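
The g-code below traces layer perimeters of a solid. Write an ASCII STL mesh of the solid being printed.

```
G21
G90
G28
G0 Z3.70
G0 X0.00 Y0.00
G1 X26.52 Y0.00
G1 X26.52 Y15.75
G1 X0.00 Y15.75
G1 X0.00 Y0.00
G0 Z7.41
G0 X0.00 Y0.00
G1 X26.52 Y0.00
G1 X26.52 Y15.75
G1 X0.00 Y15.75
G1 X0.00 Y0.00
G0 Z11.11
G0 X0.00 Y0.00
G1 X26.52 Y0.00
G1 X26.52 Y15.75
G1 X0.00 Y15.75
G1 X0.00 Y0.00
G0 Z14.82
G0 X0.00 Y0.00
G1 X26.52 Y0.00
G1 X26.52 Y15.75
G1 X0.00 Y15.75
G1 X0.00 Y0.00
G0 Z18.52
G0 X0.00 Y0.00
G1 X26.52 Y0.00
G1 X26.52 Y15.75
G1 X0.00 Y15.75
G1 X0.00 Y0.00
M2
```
solid part
  facet normal 0.0000 0.0000 -1.0000
    outer loop
      vertex 26.52 15.75 0.00
      vertex 26.52 0.00 0.00
      vertex 0.00 0.00 0.00
    endloop
  endfacet
  facet normal 0.0000 0.0000 -1.0000
    outer loop
      vertex 0.00 15.75 0.00
      vertex 26.52 15.75 0.00
      vertex 0.00 0.00 0.00
    endloop
  endfacet
  facet normal 0.0000 0.0000 1.0000
    outer loop
      vertex 0.00 0.00 18.52
      vertex 26.52 0.00 18.52
      vertex 26.52 15.75 18.52
    endloop
  endfacet
  facet normal 0.0000 0.0000 1.0000
    outer loop
      vertex 0.00 0.00 18.52
      vertex 26.52 15.75 18.52
      vertex 0.00 15.75 18.52
    endloop
  endfacet
  facet normal 0.0000 -1.0000 0.0000
    outer loop
      vertex 0.00 0.00 0.00
      vertex 26.52 0.00 0.00
      vertex 26.52 0.00 18.52
    endloop
  endfacet
  facet normal 0.0000 -1.0000 0.0000
    outer loop
      vertex 0.00 0.00 0.00
      vertex 26.52 0.00 18.52
      vertex 0.00 0.00 18.52
    endloop
  endfacet
  facet normal 0.0000 1.0000 0.0000
    outer loop
      vertex 26.52 15.75 18.52
      vertex 26.52 15.75 0.00
      vertex 0.00 15.75 0.00
    endloop
  endfacet
  facet normal 0.0000 1.0000 0.0000
    outer loop
      vertex 0.00 15.75 18.52
      vertex 26.52 15.75 18.52
      vertex 0.00 15.75 0.00
    endloop
  endfacet
  facet normal -1.0000 0.0000 0.0000
    outer loop
      vertex 0.00 15.75 18.52
      vertex 0.00 15.75 0.00
      vertex 0.00 0.00 0.00
    endloop
  endfacet
  facet normal -1.0000 0.0000 0.0000
    outer loop
      vertex 0.00 0.00 18.52
      vertex 0.00 15.75 18.52
      vertex 0.00 0.00 0.00
    endloop
  endfacet
  facet normal 1.0000 0.0000 0.0000
    outer loop
      vertex 26.52 0.00 0.00
      vertex 26.52 15.75 0.00
      vertex 26.52 15.75 18.52
    endloop
  endfacet
  facet normal 1.0000 0.0000 0.0000
    outer loop
      vertex 26.52 0.00 0.00
      vertex 26.52 15.75 18.52
      vertex 26.52 0.00 18.52
    endloop
  endfacet
endsolid part

The G0 Z moves step by Δz≈3.70 mm. Every layer's G1 loop is the same polygon, so the solid is a straight extrusion of it from z=0 to z≈18.5. Closing with flat bottom and top caps and triangulating gives 12 facets — a rectangular box, roughly 26.5 × 15.8 mm footprint and 18.5 mm tall.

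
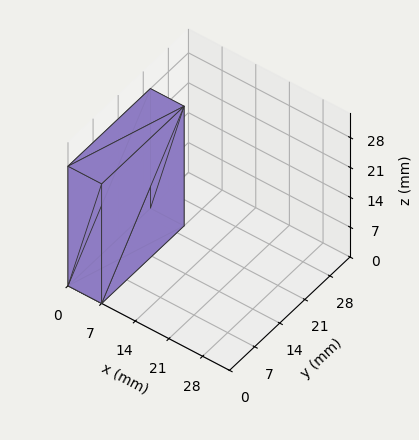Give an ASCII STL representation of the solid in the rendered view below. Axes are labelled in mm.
Reading the render: the shape is a rectangular box, roughly 7 × 23 mm footprint and 28 mm tall (dimensions read to the nearest mm from the axis ticks). For the STL, each face is triangulated and given an outward normal.

solid part
  facet normal 0.0000 0.0000 -1.0000
    outer loop
      vertex 7.00 23.00 0.00
      vertex 7.00 0.00 0.00
      vertex 0.00 0.00 0.00
    endloop
  endfacet
  facet normal 0.0000 0.0000 -1.0000
    outer loop
      vertex 0.00 23.00 0.00
      vertex 7.00 23.00 0.00
      vertex 0.00 0.00 0.00
    endloop
  endfacet
  facet normal 0.0000 0.0000 1.0000
    outer loop
      vertex 0.00 0.00 28.00
      vertex 7.00 0.00 28.00
      vertex 7.00 23.00 28.00
    endloop
  endfacet
  facet normal 0.0000 0.0000 1.0000
    outer loop
      vertex 0.00 0.00 28.00
      vertex 7.00 23.00 28.00
      vertex 0.00 23.00 28.00
    endloop
  endfacet
  facet normal 0.0000 -1.0000 0.0000
    outer loop
      vertex 0.00 0.00 0.00
      vertex 7.00 0.00 0.00
      vertex 7.00 0.00 28.00
    endloop
  endfacet
  facet normal 0.0000 -1.0000 0.0000
    outer loop
      vertex 0.00 0.00 0.00
      vertex 7.00 0.00 28.00
      vertex 0.00 0.00 28.00
    endloop
  endfacet
  facet normal 0.0000 1.0000 0.0000
    outer loop
      vertex 7.00 23.00 28.00
      vertex 7.00 23.00 0.00
      vertex 0.00 23.00 0.00
    endloop
  endfacet
  facet normal 0.0000 1.0000 0.0000
    outer loop
      vertex 0.00 23.00 28.00
      vertex 7.00 23.00 28.00
      vertex 0.00 23.00 0.00
    endloop
  endfacet
  facet normal -1.0000 0.0000 0.0000
    outer loop
      vertex 0.00 23.00 28.00
      vertex 0.00 23.00 0.00
      vertex 0.00 0.00 0.00
    endloop
  endfacet
  facet normal -1.0000 0.0000 0.0000
    outer loop
      vertex 0.00 0.00 28.00
      vertex 0.00 23.00 28.00
      vertex 0.00 0.00 0.00
    endloop
  endfacet
  facet normal 1.0000 0.0000 0.0000
    outer loop
      vertex 7.00 0.00 0.00
      vertex 7.00 23.00 0.00
      vertex 7.00 23.00 28.00
    endloop
  endfacet
  facet normal 1.0000 0.0000 0.0000
    outer loop
      vertex 7.00 0.00 0.00
      vertex 7.00 23.00 28.00
      vertex 7.00 0.00 28.00
    endloop
  endfacet
endsolid part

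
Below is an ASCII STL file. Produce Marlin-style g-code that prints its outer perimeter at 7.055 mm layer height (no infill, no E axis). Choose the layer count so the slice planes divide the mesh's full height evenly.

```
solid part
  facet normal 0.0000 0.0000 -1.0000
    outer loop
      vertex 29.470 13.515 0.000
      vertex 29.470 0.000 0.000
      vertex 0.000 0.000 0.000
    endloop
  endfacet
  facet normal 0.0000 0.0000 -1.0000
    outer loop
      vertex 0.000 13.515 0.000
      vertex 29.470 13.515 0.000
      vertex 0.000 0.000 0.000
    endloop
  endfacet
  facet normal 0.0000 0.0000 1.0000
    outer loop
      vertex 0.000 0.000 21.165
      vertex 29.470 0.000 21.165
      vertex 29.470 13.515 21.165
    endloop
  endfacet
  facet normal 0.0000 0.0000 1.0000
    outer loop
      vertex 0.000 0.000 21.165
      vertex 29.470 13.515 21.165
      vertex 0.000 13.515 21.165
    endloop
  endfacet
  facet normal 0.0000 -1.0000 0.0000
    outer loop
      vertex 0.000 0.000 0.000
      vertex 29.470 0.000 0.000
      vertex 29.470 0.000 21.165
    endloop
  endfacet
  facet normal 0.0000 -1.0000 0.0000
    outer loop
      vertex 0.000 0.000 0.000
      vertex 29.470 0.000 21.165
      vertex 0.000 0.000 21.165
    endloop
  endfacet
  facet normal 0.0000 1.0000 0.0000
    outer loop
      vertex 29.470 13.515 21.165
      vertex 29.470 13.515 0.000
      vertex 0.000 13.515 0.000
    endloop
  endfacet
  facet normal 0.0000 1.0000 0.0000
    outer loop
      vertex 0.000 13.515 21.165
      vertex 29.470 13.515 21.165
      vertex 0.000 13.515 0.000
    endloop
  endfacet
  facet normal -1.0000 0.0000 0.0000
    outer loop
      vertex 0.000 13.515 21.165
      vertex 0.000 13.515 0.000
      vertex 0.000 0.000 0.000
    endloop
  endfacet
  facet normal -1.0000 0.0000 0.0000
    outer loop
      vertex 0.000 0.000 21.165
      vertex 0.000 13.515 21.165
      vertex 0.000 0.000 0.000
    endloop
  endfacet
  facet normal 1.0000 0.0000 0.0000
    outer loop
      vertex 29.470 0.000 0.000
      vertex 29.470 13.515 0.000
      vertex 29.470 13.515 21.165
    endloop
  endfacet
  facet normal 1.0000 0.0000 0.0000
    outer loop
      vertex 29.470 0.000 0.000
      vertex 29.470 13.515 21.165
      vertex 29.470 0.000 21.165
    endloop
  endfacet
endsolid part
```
; perimeter-only toolpath
G21 ; units = mm
G90 ; absolute positioning
G28 ; home
; layer 1
G0 Z7.055
G0 X0.000 Y0.000
G1 X29.470 Y0.000
G1 X29.470 Y13.515
G1 X0.000 Y13.515
G1 X0.000 Y0.000
; layer 2
G0 Z14.110
G0 X0.000 Y0.000
G1 X29.470 Y0.000
G1 X29.470 Y13.515
G1 X0.000 Y13.515
G1 X0.000 Y0.000
; layer 3
G0 Z21.165
G0 X0.000 Y0.000
G1 X29.470 Y0.000
G1 X29.470 Y13.515
G1 X0.000 Y13.515
G1 X0.000 Y0.000
M2 ; end

The solid is a rectangular box, roughly 29.5 × 13.5 mm footprint and 21.2 mm tall. Slicing at Δz = 7.055 mm — 3 equal slices spanning the solid's height, so layer i sits at z = i·h/3 — gives 3 non-empty perimeters. Each is a 4-segment closed polygon; G0 lifts to the layer z and rapids to the start vertex, then G1 traces the edges.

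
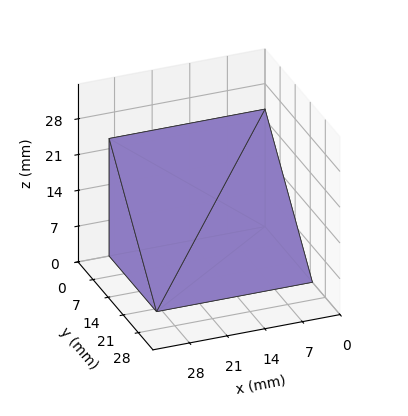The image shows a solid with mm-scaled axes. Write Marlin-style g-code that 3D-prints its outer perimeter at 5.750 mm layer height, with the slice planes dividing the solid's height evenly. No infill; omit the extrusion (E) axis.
Reading the render: the shape is a wedge (ramp): 29 × 22 mm base, rising to 23 mm along the y=0 edge and sloping linearly to z=0 at y=22 (dimensions read to the nearest mm from the axis ticks). For the g-code, the solid's height is divided into equal slices at the stated Δz and each level perimeter traced with G1 moves after a G0 lift.

; perimeter-only toolpath
G21 ; units = mm
G90 ; absolute positioning
G28 ; home
; layer 1
G0 Z5.750
G0 X0.000 Y0.000
G1 X29.000 Y0.000
G1 X29.000 Y16.500
G1 X0.000 Y16.500
G1 X0.000 Y0.000
; layer 2
G0 Z11.500
G0 X0.000 Y0.000
G1 X29.000 Y0.000
G1 X29.000 Y11.000
G1 X0.000 Y11.000
G1 X0.000 Y0.000
; layer 3
G0 Z17.250
G0 X0.000 Y0.000
G1 X29.000 Y0.000
G1 X29.000 Y5.500
G1 X0.000 Y5.500
G1 X0.000 Y0.000
M2 ; end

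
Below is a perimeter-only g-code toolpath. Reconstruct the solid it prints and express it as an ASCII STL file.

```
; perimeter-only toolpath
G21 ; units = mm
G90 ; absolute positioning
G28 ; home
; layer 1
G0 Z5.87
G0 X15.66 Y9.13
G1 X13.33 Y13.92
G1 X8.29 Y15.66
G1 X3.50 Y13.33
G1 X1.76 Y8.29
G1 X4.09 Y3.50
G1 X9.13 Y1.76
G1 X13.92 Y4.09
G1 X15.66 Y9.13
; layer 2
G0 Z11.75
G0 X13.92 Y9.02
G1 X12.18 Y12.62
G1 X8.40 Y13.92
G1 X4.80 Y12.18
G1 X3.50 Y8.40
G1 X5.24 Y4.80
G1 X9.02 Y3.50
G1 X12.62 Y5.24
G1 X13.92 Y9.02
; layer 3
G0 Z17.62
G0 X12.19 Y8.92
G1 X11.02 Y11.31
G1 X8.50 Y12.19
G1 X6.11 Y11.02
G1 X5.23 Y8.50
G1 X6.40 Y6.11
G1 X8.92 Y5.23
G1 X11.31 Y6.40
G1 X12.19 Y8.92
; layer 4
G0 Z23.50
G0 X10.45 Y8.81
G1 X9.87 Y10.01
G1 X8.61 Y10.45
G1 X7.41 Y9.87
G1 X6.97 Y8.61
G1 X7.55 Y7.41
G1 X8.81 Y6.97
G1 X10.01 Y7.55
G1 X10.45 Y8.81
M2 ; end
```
solid part
  facet normal 0.0000 0.0000 -1.0000
    outer loop
      vertex 8.19 17.40 0.00
      vertex 14.49 15.22 0.00
      vertex 17.40 9.23 0.00
    endloop
  endfacet
  facet normal 0.0000 0.0000 -1.0000
    outer loop
      vertex 2.20 14.49 0.00
      vertex 8.19 17.40 0.00
      vertex 17.40 9.23 0.00
    endloop
  endfacet
  facet normal 0.0000 0.0000 -1.0000
    outer loop
      vertex 0.02 8.19 0.00
      vertex 2.20 14.49 0.00
      vertex 17.40 9.23 0.00
    endloop
  endfacet
  facet normal 0.0000 0.0000 -1.0000
    outer loop
      vertex 2.93 2.20 0.00
      vertex 0.02 8.19 0.00
      vertex 17.40 9.23 0.00
    endloop
  endfacet
  facet normal 0.0000 0.0000 -1.0000
    outer loop
      vertex 9.23 0.02 0.00
      vertex 2.93 2.20 0.00
      vertex 17.40 9.23 0.00
    endloop
  endfacet
  facet normal 0.0000 0.0000 -1.0000
    outer loop
      vertex 15.22 2.93 0.00
      vertex 9.23 0.02 0.00
      vertex 17.40 9.23 0.00
    endloop
  endfacet
  facet normal 0.8675 0.4215 0.2641
    outer loop
      vertex 17.40 9.23 0.00
      vertex 14.49 15.22 0.00
      vertex 8.71 8.71 29.37
    endloop
  endfacet
  facet normal 0.3154 0.9115 0.2641
    outer loop
      vertex 14.49 15.22 0.00
      vertex 8.19 17.40 0.00
      vertex 8.71 8.71 29.37
    endloop
  endfacet
  facet normal -0.4215 0.8675 0.2641
    outer loop
      vertex 8.19 17.40 0.00
      vertex 2.20 14.49 0.00
      vertex 8.71 8.71 29.37
    endloop
  endfacet
  facet normal -0.9115 0.3154 0.2641
    outer loop
      vertex 2.20 14.49 0.00
      vertex 0.02 8.19 0.00
      vertex 8.71 8.71 29.37
    endloop
  endfacet
  facet normal -0.8675 -0.4215 0.2641
    outer loop
      vertex 0.02 8.19 0.00
      vertex 2.93 2.20 0.00
      vertex 8.71 8.71 29.37
    endloop
  endfacet
  facet normal -0.3154 -0.9115 0.2641
    outer loop
      vertex 2.93 2.20 0.00
      vertex 9.23 0.02 0.00
      vertex 8.71 8.71 29.37
    endloop
  endfacet
  facet normal 0.4215 -0.8675 0.2641
    outer loop
      vertex 9.23 0.02 0.00
      vertex 15.22 2.93 0.00
      vertex 8.71 8.71 29.37
    endloop
  endfacet
  facet normal 0.9115 -0.3154 0.2641
    outer loop
      vertex 15.22 2.93 0.00
      vertex 17.40 9.23 0.00
      vertex 8.71 8.71 29.37
    endloop
  endfacet
endsolid part

The G0 Z moves step by Δz≈5.87 mm. The G1 loops shrink linearly with z, so the solid tapers from its base footprint up to z≈29.4. Closing with a flat bottom cap and the tapered top and triangulating gives 14 facets — a regular 8-sided pyramid, base circumscribed radius ≈ 8.71 mm, apex at z ≈ 29.4 mm.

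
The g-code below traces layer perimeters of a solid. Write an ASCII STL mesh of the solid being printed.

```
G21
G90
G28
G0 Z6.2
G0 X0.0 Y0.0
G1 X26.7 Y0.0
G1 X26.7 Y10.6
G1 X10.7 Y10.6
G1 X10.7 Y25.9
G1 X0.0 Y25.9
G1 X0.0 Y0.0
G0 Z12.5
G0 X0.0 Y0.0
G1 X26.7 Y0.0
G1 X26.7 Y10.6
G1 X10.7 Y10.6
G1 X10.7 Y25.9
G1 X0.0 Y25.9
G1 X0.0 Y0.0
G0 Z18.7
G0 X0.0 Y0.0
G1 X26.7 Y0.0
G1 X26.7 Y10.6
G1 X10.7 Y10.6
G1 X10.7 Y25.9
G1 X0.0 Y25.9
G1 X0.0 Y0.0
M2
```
solid part
  facet normal 0.0000 0.0000 -1.0000
    outer loop
      vertex 26.7 10.6 0.0
      vertex 26.7 0.0 0.0
      vertex 0.0 0.0 0.0
    endloop
  endfacet
  facet normal 0.0000 0.0000 -1.0000
    outer loop
      vertex 10.7 10.6 0.0
      vertex 26.7 10.6 0.0
      vertex 0.0 0.0 0.0
    endloop
  endfacet
  facet normal 0.0000 0.0000 -1.0000
    outer loop
      vertex 10.7 25.9 0.0
      vertex 10.7 10.6 0.0
      vertex 0.0 0.0 0.0
    endloop
  endfacet
  facet normal 0.0000 0.0000 -1.0000
    outer loop
      vertex 0.0 25.9 0.0
      vertex 10.7 25.9 0.0
      vertex 0.0 0.0 0.0
    endloop
  endfacet
  facet normal 0.0000 0.0000 1.0000
    outer loop
      vertex 0.0 0.0 18.7
      vertex 26.7 0.0 18.7
      vertex 26.7 10.6 18.7
    endloop
  endfacet
  facet normal 0.0000 0.0000 1.0000
    outer loop
      vertex 0.0 0.0 18.7
      vertex 26.7 10.6 18.7
      vertex 10.7 10.6 18.7
    endloop
  endfacet
  facet normal 0.0000 0.0000 1.0000
    outer loop
      vertex 0.0 0.0 18.7
      vertex 10.7 10.6 18.7
      vertex 10.7 25.9 18.7
    endloop
  endfacet
  facet normal 0.0000 0.0000 1.0000
    outer loop
      vertex 0.0 0.0 18.7
      vertex 10.7 25.9 18.7
      vertex 0.0 25.9 18.7
    endloop
  endfacet
  facet normal 0.0000 -1.0000 0.0000
    outer loop
      vertex 0.0 0.0 0.0
      vertex 26.7 0.0 0.0
      vertex 26.7 0.0 18.7
    endloop
  endfacet
  facet normal 0.0000 -1.0000 0.0000
    outer loop
      vertex 0.0 0.0 0.0
      vertex 26.7 0.0 18.7
      vertex 0.0 0.0 18.7
    endloop
  endfacet
  facet normal 1.0000 0.0000 0.0000
    outer loop
      vertex 26.7 0.0 0.0
      vertex 26.7 10.6 0.0
      vertex 26.7 10.6 18.7
    endloop
  endfacet
  facet normal 1.0000 0.0000 0.0000
    outer loop
      vertex 26.7 0.0 0.0
      vertex 26.7 10.6 18.7
      vertex 26.7 0.0 18.7
    endloop
  endfacet
  facet normal 0.0000 1.0000 0.0000
    outer loop
      vertex 26.7 10.6 0.0
      vertex 10.7 10.6 0.0
      vertex 10.7 10.6 18.7
    endloop
  endfacet
  facet normal 0.0000 1.0000 0.0000
    outer loop
      vertex 26.7 10.6 0.0
      vertex 10.7 10.6 18.7
      vertex 26.7 10.6 18.7
    endloop
  endfacet
  facet normal 1.0000 0.0000 0.0000
    outer loop
      vertex 10.7 10.6 0.0
      vertex 10.7 25.9 0.0
      vertex 10.7 25.9 18.7
    endloop
  endfacet
  facet normal 1.0000 0.0000 0.0000
    outer loop
      vertex 10.7 10.6 0.0
      vertex 10.7 25.9 18.7
      vertex 10.7 10.6 18.7
    endloop
  endfacet
  facet normal 0.0000 1.0000 0.0000
    outer loop
      vertex 10.7 25.9 0.0
      vertex 0.0 25.9 0.0
      vertex 0.0 25.9 18.7
    endloop
  endfacet
  facet normal 0.0000 1.0000 0.0000
    outer loop
      vertex 10.7 25.9 0.0
      vertex 0.0 25.9 18.7
      vertex 10.7 25.9 18.7
    endloop
  endfacet
  facet normal -1.0000 0.0000 0.0000
    outer loop
      vertex 0.0 25.9 0.0
      vertex 0.0 0.0 0.0
      vertex 0.0 0.0 18.7
    endloop
  endfacet
  facet normal -1.0000 0.0000 0.0000
    outer loop
      vertex 0.0 25.9 0.0
      vertex 0.0 0.0 18.7
      vertex 0.0 25.9 18.7
    endloop
  endfacet
endsolid part

The G0 Z moves step by Δz≈6.2 mm. Every layer's G1 loop is the same polygon, so the solid is a straight extrusion of it from z=0 to z≈18.7. Closing with flat bottom and top caps and triangulating gives 20 facets — an L-shaped prism: outer 26.7 × 25.9 mm, arm thicknesses ≈ 10.6 mm (horizontal) and 10.7 mm (vertical), extruded 18.7 mm in z.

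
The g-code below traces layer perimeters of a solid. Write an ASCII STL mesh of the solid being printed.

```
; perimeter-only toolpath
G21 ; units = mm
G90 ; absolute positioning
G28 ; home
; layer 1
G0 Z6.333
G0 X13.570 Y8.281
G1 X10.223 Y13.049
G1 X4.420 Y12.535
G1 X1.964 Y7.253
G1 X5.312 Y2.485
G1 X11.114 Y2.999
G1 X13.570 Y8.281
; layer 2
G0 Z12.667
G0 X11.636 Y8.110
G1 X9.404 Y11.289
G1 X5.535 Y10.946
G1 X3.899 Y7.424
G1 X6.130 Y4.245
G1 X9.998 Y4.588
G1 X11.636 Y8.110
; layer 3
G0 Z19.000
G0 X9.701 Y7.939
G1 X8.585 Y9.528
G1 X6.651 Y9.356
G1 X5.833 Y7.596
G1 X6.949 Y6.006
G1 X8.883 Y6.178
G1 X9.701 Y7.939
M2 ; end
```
solid part
  facet normal 0.0000 0.0000 -1.0000
    outer loop
      vertex 3.304 14.124 0.000
      vertex 11.041 14.810 0.000
      vertex 15.504 8.453 0.000
    endloop
  endfacet
  facet normal 0.0000 0.0000 -1.0000
    outer loop
      vertex 0.030 7.081 0.000
      vertex 3.304 14.124 0.000
      vertex 15.504 8.453 0.000
    endloop
  endfacet
  facet normal 0.0000 0.0000 -1.0000
    outer loop
      vertex 4.493 0.724 0.000
      vertex 0.030 7.081 0.000
      vertex 15.504 8.453 0.000
    endloop
  endfacet
  facet normal 0.0000 0.0000 -1.0000
    outer loop
      vertex 12.230 1.410 0.000
      vertex 4.493 0.724 0.000
      vertex 15.504 8.453 0.000
    endloop
  endfacet
  facet normal 0.7910 0.5554 0.2566
    outer loop
      vertex 15.504 8.453 0.000
      vertex 11.041 14.810 0.000
      vertex 7.767 7.767 25.334
    endloop
  endfacet
  facet normal -0.0854 0.9627 0.2566
    outer loop
      vertex 11.041 14.810 0.000
      vertex 3.304 14.124 0.000
      vertex 7.767 7.767 25.334
    endloop
  endfacet
  facet normal -0.8764 0.4074 0.2566
    outer loop
      vertex 3.304 14.124 0.000
      vertex 0.030 7.081 0.000
      vertex 7.767 7.767 25.334
    endloop
  endfacet
  facet normal -0.7910 -0.5554 0.2566
    outer loop
      vertex 0.030 7.081 0.000
      vertex 4.493 0.724 0.000
      vertex 7.767 7.767 25.334
    endloop
  endfacet
  facet normal 0.0854 -0.9627 0.2566
    outer loop
      vertex 4.493 0.724 0.000
      vertex 12.230 1.410 0.000
      vertex 7.767 7.767 25.334
    endloop
  endfacet
  facet normal 0.8764 -0.4074 0.2566
    outer loop
      vertex 12.230 1.410 0.000
      vertex 15.504 8.453 0.000
      vertex 7.767 7.767 25.334
    endloop
  endfacet
endsolid part

The G0 Z moves step by Δz≈6.333 mm. The G1 loops shrink linearly with z, so the solid tapers from its base footprint up to z≈25.3. Closing with a flat bottom cap and the tapered top and triangulating gives 10 facets — a regular 6-sided pyramid, base circumscribed radius ≈ 7.77 mm, apex at z ≈ 25.3 mm.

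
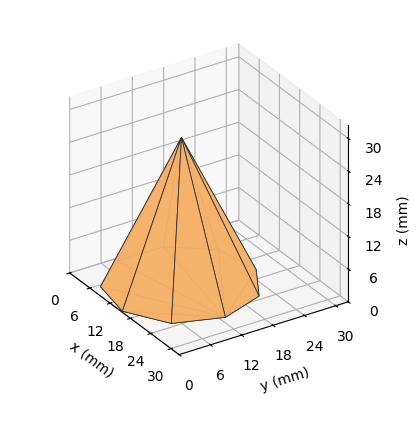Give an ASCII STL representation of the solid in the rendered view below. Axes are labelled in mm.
Reading the render: the shape is a regular 9-sided pyramid, base circumscribed radius ≈ 13 mm, apex at z ≈ 27 mm (dimensions read to the nearest mm from the axis ticks). For the STL, each face is triangulated and given an outward normal.

solid part
  facet normal 0.0000 0.0000 -1.0000
    outer loop
      vertex 15.3 25.8 0.0
      vertex 23.0 21.4 0.0
      vertex 26.0 13.0 0.0
    endloop
  endfacet
  facet normal 0.0000 0.0000 -1.0000
    outer loop
      vertex 6.5 24.3 0.0
      vertex 15.3 25.8 0.0
      vertex 26.0 13.0 0.0
    endloop
  endfacet
  facet normal 0.0000 0.0000 -1.0000
    outer loop
      vertex 0.8 17.4 0.0
      vertex 6.5 24.3 0.0
      vertex 26.0 13.0 0.0
    endloop
  endfacet
  facet normal 0.0000 0.0000 -1.0000
    outer loop
      vertex 0.8 8.6 0.0
      vertex 0.8 17.4 0.0
      vertex 26.0 13.0 0.0
    endloop
  endfacet
  facet normal 0.0000 0.0000 -1.0000
    outer loop
      vertex 6.5 1.7 0.0
      vertex 0.8 8.6 0.0
      vertex 26.0 13.0 0.0
    endloop
  endfacet
  facet normal 0.0000 0.0000 -1.0000
    outer loop
      vertex 15.3 0.2 0.0
      vertex 6.5 1.7 0.0
      vertex 26.0 13.0 0.0
    endloop
  endfacet
  facet normal 0.0000 0.0000 -1.0000
    outer loop
      vertex 23.0 4.6 0.0
      vertex 15.3 0.2 0.0
      vertex 26.0 13.0 0.0
    endloop
  endfacet
  facet normal 0.8577 0.3063 0.4130
    outer loop
      vertex 26.0 13.0 0.0
      vertex 23.0 21.4 0.0
      vertex 13.0 13.0 27.0
    endloop
  endfacet
  facet normal 0.4518 0.7906 0.4133
    outer loop
      vertex 23.0 21.4 0.0
      vertex 15.3 25.8 0.0
      vertex 13.0 13.0 27.0
    endloop
  endfacet
  facet normal -0.1531 0.8979 0.4127
    outer loop
      vertex 15.3 25.8 0.0
      vertex 6.5 24.3 0.0
      vertex 13.0 13.0 27.0
    endloop
  endfacet
  facet normal -0.7025 0.5803 0.4120
    outer loop
      vertex 6.5 24.3 0.0
      vertex 0.8 17.4 0.0
      vertex 13.0 13.0 27.0
    endloop
  endfacet
  facet normal -0.9113 0.0000 0.4118
    outer loop
      vertex 0.8 17.4 0.0
      vertex 0.8 8.6 0.0
      vertex 13.0 13.0 27.0
    endloop
  endfacet
  facet normal -0.7025 -0.5803 0.4120
    outer loop
      vertex 0.8 8.6 0.0
      vertex 6.5 1.7 0.0
      vertex 13.0 13.0 27.0
    endloop
  endfacet
  facet normal -0.1531 -0.8979 0.4127
    outer loop
      vertex 6.5 1.7 0.0
      vertex 15.3 0.2 0.0
      vertex 13.0 13.0 27.0
    endloop
  endfacet
  facet normal 0.4518 -0.7906 0.4133
    outer loop
      vertex 15.3 0.2 0.0
      vertex 23.0 4.6 0.0
      vertex 13.0 13.0 27.0
    endloop
  endfacet
  facet normal 0.8577 -0.3063 0.4130
    outer loop
      vertex 23.0 4.6 0.0
      vertex 26.0 13.0 0.0
      vertex 13.0 13.0 27.0
    endloop
  endfacet
endsolid part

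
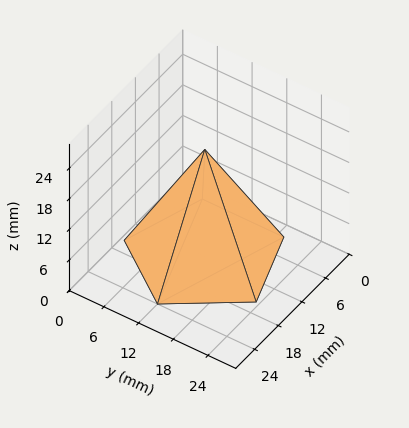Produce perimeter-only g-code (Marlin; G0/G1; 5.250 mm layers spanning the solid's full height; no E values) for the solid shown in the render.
Reading the render: the shape is a regular 5-sided pyramid, base circumscribed radius ≈ 12 mm, apex at z ≈ 21 mm (dimensions read to the nearest mm from the axis ticks). For the g-code, the solid's height is divided into equal slices at the stated Δz and each level perimeter traced with G1 moves after a G0 lift.

; perimeter-only toolpath
G21 ; units = mm
G90 ; absolute positioning
G28 ; home
; layer 1
G0 Z5.250
G0 X21.000 Y12.000
G1 X14.781 Y20.560
G1 X4.719 Y17.290
G1 X4.719 Y6.710
G1 X14.781 Y3.440
G1 X21.000 Y12.000
; layer 2
G0 Z10.500
G0 X18.000 Y12.000
G1 X13.854 Y17.706
G1 X7.146 Y15.527
G1 X7.146 Y8.473
G1 X13.854 Y6.293
G1 X18.000 Y12.000
; layer 3
G0 Z15.750
G0 X15.000 Y12.000
G1 X12.927 Y14.853
G1 X9.573 Y13.763
G1 X9.573 Y10.237
G1 X12.927 Y9.147
G1 X15.000 Y12.000
M2 ; end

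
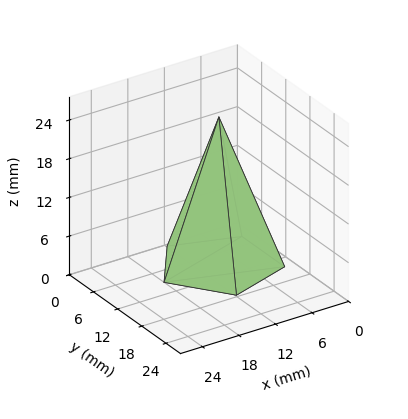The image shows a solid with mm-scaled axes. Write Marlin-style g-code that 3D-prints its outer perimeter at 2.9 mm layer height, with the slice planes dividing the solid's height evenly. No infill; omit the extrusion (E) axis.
Reading the render: the shape is a regular 5-sided pyramid, base circumscribed radius ≈ 9 mm, apex at z ≈ 23 mm (dimensions read to the nearest mm from the axis ticks). For the g-code, the solid's height is divided into equal slices at the stated Δz and each level perimeter traced with G1 moves after a G0 lift.

; perimeter-only toolpath
G21 ; units = mm
G90 ; absolute positioning
G28 ; home
; layer 1
G0 Z2.9
G0 X16.9 Y9.0
G1 X11.5 Y16.5
G1 X2.6 Y13.6
G1 X2.6 Y4.4
G1 X11.5 Y1.5
G1 X16.9 Y9.0
; layer 2
G0 Z5.8
G0 X15.8 Y9.0
G1 X11.1 Y15.5
G1 X3.5 Y13.0
G1 X3.5 Y5.0
G1 X11.1 Y2.5
G1 X15.8 Y9.0
; layer 3
G0 Z8.6
G0 X14.6 Y9.0
G1 X10.8 Y14.4
G1 X4.4 Y12.3
G1 X4.4 Y5.7
G1 X10.8 Y3.6
G1 X14.6 Y9.0
; layer 4
G0 Z11.5
G0 X13.5 Y9.0
G1 X10.4 Y13.3
G1 X5.3 Y11.7
G1 X5.3 Y6.3
G1 X10.4 Y4.7
G1 X13.5 Y9.0
; layer 5
G0 Z14.4
G0 X12.4 Y9.0
G1 X10.1 Y12.2
G1 X6.3 Y11.0
G1 X6.3 Y7.0
G1 X10.1 Y5.8
G1 X12.4 Y9.0
; layer 6
G0 Z17.2
G0 X11.2 Y9.0
G1 X9.7 Y11.2
G1 X7.2 Y10.3
G1 X7.2 Y7.7
G1 X9.7 Y6.8
G1 X11.2 Y9.0
; layer 7
G0 Z20.1
G0 X10.1 Y9.0
G1 X9.3 Y10.1
G1 X8.1 Y9.7
G1 X8.1 Y8.3
G1 X9.3 Y7.9
G1 X10.1 Y9.0
M2 ; end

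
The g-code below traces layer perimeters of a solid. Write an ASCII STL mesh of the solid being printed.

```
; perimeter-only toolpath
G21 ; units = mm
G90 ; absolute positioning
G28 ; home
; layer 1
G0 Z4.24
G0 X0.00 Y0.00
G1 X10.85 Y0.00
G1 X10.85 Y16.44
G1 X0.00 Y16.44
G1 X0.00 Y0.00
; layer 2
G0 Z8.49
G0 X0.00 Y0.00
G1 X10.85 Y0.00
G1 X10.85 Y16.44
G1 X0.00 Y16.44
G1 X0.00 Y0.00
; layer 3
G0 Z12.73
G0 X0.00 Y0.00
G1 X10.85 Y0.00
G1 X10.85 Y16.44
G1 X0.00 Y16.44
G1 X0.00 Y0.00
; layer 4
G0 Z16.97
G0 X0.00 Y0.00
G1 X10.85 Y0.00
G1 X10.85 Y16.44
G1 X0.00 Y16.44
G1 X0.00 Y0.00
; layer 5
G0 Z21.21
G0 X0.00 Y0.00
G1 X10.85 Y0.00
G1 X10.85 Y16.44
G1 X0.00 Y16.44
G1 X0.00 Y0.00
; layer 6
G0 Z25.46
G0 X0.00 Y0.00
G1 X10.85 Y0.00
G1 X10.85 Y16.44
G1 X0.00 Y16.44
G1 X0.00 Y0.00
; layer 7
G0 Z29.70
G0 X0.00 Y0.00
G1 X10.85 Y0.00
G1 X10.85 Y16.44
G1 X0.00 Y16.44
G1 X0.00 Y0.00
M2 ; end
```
solid part
  facet normal 0.0000 0.0000 -1.0000
    outer loop
      vertex 10.85 16.44 0.00
      vertex 10.85 0.00 0.00
      vertex 0.00 0.00 0.00
    endloop
  endfacet
  facet normal 0.0000 0.0000 -1.0000
    outer loop
      vertex 0.00 16.44 0.00
      vertex 10.85 16.44 0.00
      vertex 0.00 0.00 0.00
    endloop
  endfacet
  facet normal 0.0000 0.0000 1.0000
    outer loop
      vertex 0.00 0.00 29.70
      vertex 10.85 0.00 29.70
      vertex 10.85 16.44 29.70
    endloop
  endfacet
  facet normal 0.0000 0.0000 1.0000
    outer loop
      vertex 0.00 0.00 29.70
      vertex 10.85 16.44 29.70
      vertex 0.00 16.44 29.70
    endloop
  endfacet
  facet normal 0.0000 -1.0000 0.0000
    outer loop
      vertex 0.00 0.00 0.00
      vertex 10.85 0.00 0.00
      vertex 10.85 0.00 29.70
    endloop
  endfacet
  facet normal 0.0000 -1.0000 0.0000
    outer loop
      vertex 0.00 0.00 0.00
      vertex 10.85 0.00 29.70
      vertex 0.00 0.00 29.70
    endloop
  endfacet
  facet normal 0.0000 1.0000 0.0000
    outer loop
      vertex 10.85 16.44 29.70
      vertex 10.85 16.44 0.00
      vertex 0.00 16.44 0.00
    endloop
  endfacet
  facet normal 0.0000 1.0000 0.0000
    outer loop
      vertex 0.00 16.44 29.70
      vertex 10.85 16.44 29.70
      vertex 0.00 16.44 0.00
    endloop
  endfacet
  facet normal -1.0000 0.0000 0.0000
    outer loop
      vertex 0.00 16.44 29.70
      vertex 0.00 16.44 0.00
      vertex 0.00 0.00 0.00
    endloop
  endfacet
  facet normal -1.0000 0.0000 0.0000
    outer loop
      vertex 0.00 0.00 29.70
      vertex 0.00 16.44 29.70
      vertex 0.00 0.00 0.00
    endloop
  endfacet
  facet normal 1.0000 0.0000 0.0000
    outer loop
      vertex 10.85 0.00 0.00
      vertex 10.85 16.44 0.00
      vertex 10.85 16.44 29.70
    endloop
  endfacet
  facet normal 1.0000 0.0000 0.0000
    outer loop
      vertex 10.85 0.00 0.00
      vertex 10.85 16.44 29.70
      vertex 10.85 0.00 29.70
    endloop
  endfacet
endsolid part

The G0 Z moves step by Δz≈4.24 mm. Every layer's G1 loop is the same polygon, so the solid is a straight extrusion of it from z=0 to z≈29.7. Closing with flat bottom and top caps and triangulating gives 12 facets — a rectangular box, roughly 10.8 × 16.4 mm footprint and 29.7 mm tall.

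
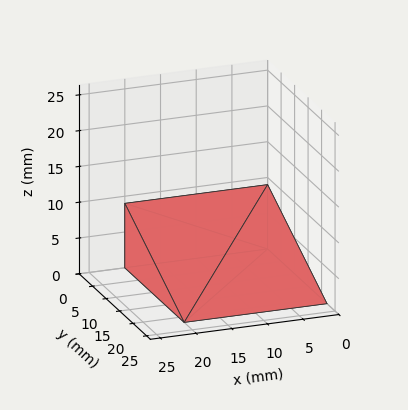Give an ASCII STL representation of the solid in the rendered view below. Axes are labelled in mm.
Reading the render: the shape is a wedge (ramp): 20 × 22 mm base, rising to 9 mm along the y=0 edge and sloping linearly to z=0 at y=22 (dimensions read to the nearest mm from the axis ticks). For the STL, each face is triangulated and given an outward normal.

solid part
  facet normal 0.0000 0.0000 -1.0000
    outer loop
      vertex 20.000 22.000 0.000
      vertex 20.000 0.000 0.000
      vertex 0.000 0.000 0.000
    endloop
  endfacet
  facet normal 0.0000 0.0000 -1.0000
    outer loop
      vertex 0.000 22.000 0.000
      vertex 20.000 22.000 0.000
      vertex 0.000 0.000 0.000
    endloop
  endfacet
  facet normal 0.0000 -1.0000 0.0000
    outer loop
      vertex 0.000 0.000 0.000
      vertex 20.000 0.000 0.000
      vertex 20.000 0.000 9.000
    endloop
  endfacet
  facet normal 0.0000 -1.0000 0.0000
    outer loop
      vertex 0.000 0.000 0.000
      vertex 20.000 0.000 9.000
      vertex 0.000 0.000 9.000
    endloop
  endfacet
  facet normal 0.0000 0.3786 0.9255
    outer loop
      vertex 0.000 0.000 9.000
      vertex 20.000 0.000 9.000
      vertex 20.000 22.000 0.000
    endloop
  endfacet
  facet normal 0.0000 0.3786 0.9255
    outer loop
      vertex 0.000 0.000 9.000
      vertex 20.000 22.000 0.000
      vertex 0.000 22.000 0.000
    endloop
  endfacet
  facet normal -1.0000 0.0000 0.0000
    outer loop
      vertex 0.000 0.000 9.000
      vertex 0.000 22.000 0.000
      vertex 0.000 0.000 0.000
    endloop
  endfacet
  facet normal 1.0000 0.0000 0.0000
    outer loop
      vertex 20.000 0.000 0.000
      vertex 20.000 22.000 0.000
      vertex 20.000 0.000 9.000
    endloop
  endfacet
endsolid part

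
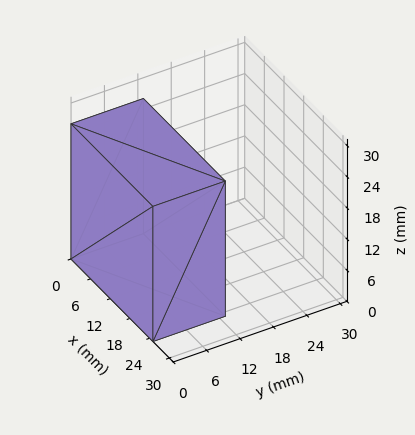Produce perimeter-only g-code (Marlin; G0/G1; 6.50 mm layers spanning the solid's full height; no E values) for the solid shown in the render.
Reading the render: the shape is a rectangular box, roughly 25 × 13 mm footprint and 26 mm tall (dimensions read to the nearest mm from the axis ticks). For the g-code, the solid's height is divided into equal slices at the stated Δz and each level perimeter traced with G1 moves after a G0 lift.

; perimeter-only toolpath
G21 ; units = mm
G90 ; absolute positioning
G28 ; home
; layer 1
G0 Z6.50
G0 X0.00 Y0.00
G1 X25.00 Y0.00
G1 X25.00 Y13.00
G1 X0.00 Y13.00
G1 X0.00 Y0.00
; layer 2
G0 Z13.00
G0 X0.00 Y0.00
G1 X25.00 Y0.00
G1 X25.00 Y13.00
G1 X0.00 Y13.00
G1 X0.00 Y0.00
; layer 3
G0 Z19.50
G0 X0.00 Y0.00
G1 X25.00 Y0.00
G1 X25.00 Y13.00
G1 X0.00 Y13.00
G1 X0.00 Y0.00
; layer 4
G0 Z26.00
G0 X0.00 Y0.00
G1 X25.00 Y0.00
G1 X25.00 Y13.00
G1 X0.00 Y13.00
G1 X0.00 Y0.00
M2 ; end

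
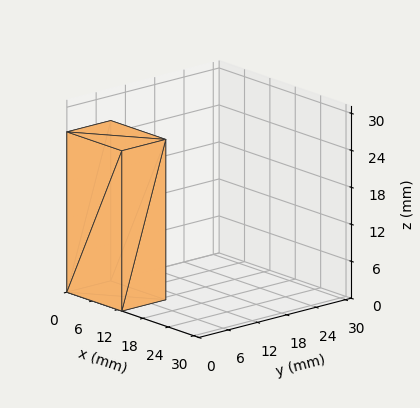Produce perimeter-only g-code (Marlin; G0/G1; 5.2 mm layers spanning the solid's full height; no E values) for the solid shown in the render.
Reading the render: the shape is a rectangular box, roughly 13 × 9 mm footprint and 26 mm tall (dimensions read to the nearest mm from the axis ticks). For the g-code, the solid's height is divided into equal slices at the stated Δz and each level perimeter traced with G1 moves after a G0 lift.

; perimeter-only toolpath
G21 ; units = mm
G90 ; absolute positioning
G28 ; home
; layer 1
G0 Z5.2
G0 X0.0 Y0.0
G1 X13.0 Y0.0
G1 X13.0 Y9.0
G1 X0.0 Y9.0
G1 X0.0 Y0.0
; layer 2
G0 Z10.4
G0 X0.0 Y0.0
G1 X13.0 Y0.0
G1 X13.0 Y9.0
G1 X0.0 Y9.0
G1 X0.0 Y0.0
; layer 3
G0 Z15.6
G0 X0.0 Y0.0
G1 X13.0 Y0.0
G1 X13.0 Y9.0
G1 X0.0 Y9.0
G1 X0.0 Y0.0
; layer 4
G0 Z20.8
G0 X0.0 Y0.0
G1 X13.0 Y0.0
G1 X13.0 Y9.0
G1 X0.0 Y9.0
G1 X0.0 Y0.0
; layer 5
G0 Z26.0
G0 X0.0 Y0.0
G1 X13.0 Y0.0
G1 X13.0 Y9.0
G1 X0.0 Y9.0
G1 X0.0 Y0.0
M2 ; end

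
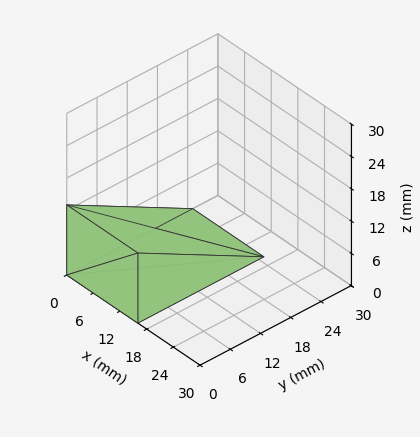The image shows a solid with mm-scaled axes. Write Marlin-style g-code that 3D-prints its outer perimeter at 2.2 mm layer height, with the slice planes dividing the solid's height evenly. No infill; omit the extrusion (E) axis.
Reading the render: the shape is a wedge (ramp): 16 × 25 mm base, rising to 13 mm along the y=0 edge and sloping linearly to z=0 at y=25 (dimensions read to the nearest mm from the axis ticks). For the g-code, the solid's height is divided into equal slices at the stated Δz and each level perimeter traced with G1 moves after a G0 lift.

; perimeter-only toolpath
G21 ; units = mm
G90 ; absolute positioning
G28 ; home
; layer 1
G0 Z2.2
G0 X0.0 Y0.0
G1 X16.0 Y0.0
G1 X16.0 Y20.8
G1 X0.0 Y20.8
G1 X0.0 Y0.0
; layer 2
G0 Z4.3
G0 X0.0 Y0.0
G1 X16.0 Y0.0
G1 X16.0 Y16.7
G1 X0.0 Y16.7
G1 X0.0 Y0.0
; layer 3
G0 Z6.5
G0 X0.0 Y0.0
G1 X16.0 Y0.0
G1 X16.0 Y12.5
G1 X0.0 Y12.5
G1 X0.0 Y0.0
; layer 4
G0 Z8.7
G0 X0.0 Y0.0
G1 X16.0 Y0.0
G1 X16.0 Y8.3
G1 X0.0 Y8.3
G1 X0.0 Y0.0
; layer 5
G0 Z10.8
G0 X0.0 Y0.0
G1 X16.0 Y0.0
G1 X16.0 Y4.2
G1 X0.0 Y4.2
G1 X0.0 Y0.0
M2 ; end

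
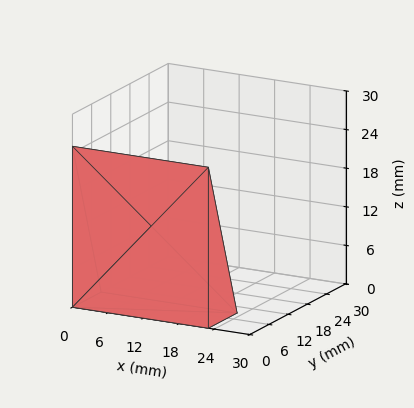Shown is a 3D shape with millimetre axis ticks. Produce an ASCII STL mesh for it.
Reading the render: the shape is a wedge (ramp): 23 × 9 mm base, rising to 25 mm along the y=0 edge and sloping linearly to z=0 at y=9 (dimensions read to the nearest mm from the axis ticks). For the STL, each face is triangulated and given an outward normal.

solid part
  facet normal 0.0000 0.0000 -1.0000
    outer loop
      vertex 23.00 9.00 0.00
      vertex 23.00 0.00 0.00
      vertex 0.00 0.00 0.00
    endloop
  endfacet
  facet normal 0.0000 0.0000 -1.0000
    outer loop
      vertex 0.00 9.00 0.00
      vertex 23.00 9.00 0.00
      vertex 0.00 0.00 0.00
    endloop
  endfacet
  facet normal 0.0000 -1.0000 0.0000
    outer loop
      vertex 0.00 0.00 0.00
      vertex 23.00 0.00 0.00
      vertex 23.00 0.00 25.00
    endloop
  endfacet
  facet normal 0.0000 -1.0000 0.0000
    outer loop
      vertex 0.00 0.00 0.00
      vertex 23.00 0.00 25.00
      vertex 0.00 0.00 25.00
    endloop
  endfacet
  facet normal 0.0000 0.9409 0.3387
    outer loop
      vertex 0.00 0.00 25.00
      vertex 23.00 0.00 25.00
      vertex 23.00 9.00 0.00
    endloop
  endfacet
  facet normal 0.0000 0.9409 0.3387
    outer loop
      vertex 0.00 0.00 25.00
      vertex 23.00 9.00 0.00
      vertex 0.00 9.00 0.00
    endloop
  endfacet
  facet normal -1.0000 0.0000 0.0000
    outer loop
      vertex 0.00 0.00 25.00
      vertex 0.00 9.00 0.00
      vertex 0.00 0.00 0.00
    endloop
  endfacet
  facet normal 1.0000 0.0000 0.0000
    outer loop
      vertex 23.00 0.00 0.00
      vertex 23.00 9.00 0.00
      vertex 23.00 0.00 25.00
    endloop
  endfacet
endsolid part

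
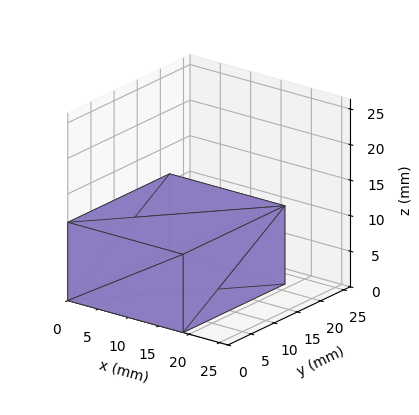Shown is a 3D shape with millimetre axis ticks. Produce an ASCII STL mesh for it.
Reading the render: the shape is a rectangular box, roughly 19 × 22 mm footprint and 11 mm tall (dimensions read to the nearest mm from the axis ticks). For the STL, each face is triangulated and given an outward normal.

solid part
  facet normal 0.0000 0.0000 -1.0000
    outer loop
      vertex 19.000 22.000 0.000
      vertex 19.000 0.000 0.000
      vertex 0.000 0.000 0.000
    endloop
  endfacet
  facet normal 0.0000 0.0000 -1.0000
    outer loop
      vertex 0.000 22.000 0.000
      vertex 19.000 22.000 0.000
      vertex 0.000 0.000 0.000
    endloop
  endfacet
  facet normal 0.0000 0.0000 1.0000
    outer loop
      vertex 0.000 0.000 11.000
      vertex 19.000 0.000 11.000
      vertex 19.000 22.000 11.000
    endloop
  endfacet
  facet normal 0.0000 0.0000 1.0000
    outer loop
      vertex 0.000 0.000 11.000
      vertex 19.000 22.000 11.000
      vertex 0.000 22.000 11.000
    endloop
  endfacet
  facet normal 0.0000 -1.0000 0.0000
    outer loop
      vertex 0.000 0.000 0.000
      vertex 19.000 0.000 0.000
      vertex 19.000 0.000 11.000
    endloop
  endfacet
  facet normal 0.0000 -1.0000 0.0000
    outer loop
      vertex 0.000 0.000 0.000
      vertex 19.000 0.000 11.000
      vertex 0.000 0.000 11.000
    endloop
  endfacet
  facet normal 0.0000 1.0000 0.0000
    outer loop
      vertex 19.000 22.000 11.000
      vertex 19.000 22.000 0.000
      vertex 0.000 22.000 0.000
    endloop
  endfacet
  facet normal 0.0000 1.0000 0.0000
    outer loop
      vertex 0.000 22.000 11.000
      vertex 19.000 22.000 11.000
      vertex 0.000 22.000 0.000
    endloop
  endfacet
  facet normal -1.0000 0.0000 0.0000
    outer loop
      vertex 0.000 22.000 11.000
      vertex 0.000 22.000 0.000
      vertex 0.000 0.000 0.000
    endloop
  endfacet
  facet normal -1.0000 0.0000 0.0000
    outer loop
      vertex 0.000 0.000 11.000
      vertex 0.000 22.000 11.000
      vertex 0.000 0.000 0.000
    endloop
  endfacet
  facet normal 1.0000 0.0000 0.0000
    outer loop
      vertex 19.000 0.000 0.000
      vertex 19.000 22.000 0.000
      vertex 19.000 22.000 11.000
    endloop
  endfacet
  facet normal 1.0000 0.0000 0.0000
    outer loop
      vertex 19.000 0.000 0.000
      vertex 19.000 22.000 11.000
      vertex 19.000 0.000 11.000
    endloop
  endfacet
endsolid part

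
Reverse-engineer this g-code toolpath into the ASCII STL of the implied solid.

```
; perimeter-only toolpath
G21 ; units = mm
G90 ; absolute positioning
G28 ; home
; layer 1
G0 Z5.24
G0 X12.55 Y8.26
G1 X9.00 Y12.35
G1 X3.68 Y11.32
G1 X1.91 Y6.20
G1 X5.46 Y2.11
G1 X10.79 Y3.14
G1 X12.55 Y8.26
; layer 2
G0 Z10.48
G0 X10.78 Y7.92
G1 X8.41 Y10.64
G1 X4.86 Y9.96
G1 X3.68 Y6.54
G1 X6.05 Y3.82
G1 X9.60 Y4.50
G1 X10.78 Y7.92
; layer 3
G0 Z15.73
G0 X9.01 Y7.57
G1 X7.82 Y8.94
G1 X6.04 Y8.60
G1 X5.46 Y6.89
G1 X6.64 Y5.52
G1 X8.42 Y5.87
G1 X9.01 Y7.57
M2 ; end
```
solid part
  facet normal 0.0000 0.0000 -1.0000
    outer loop
      vertex 2.49 12.69 0.00
      vertex 9.59 14.06 0.00
      vertex 14.33 8.60 0.00
    endloop
  endfacet
  facet normal 0.0000 0.0000 -1.0000
    outer loop
      vertex 0.13 5.86 0.00
      vertex 2.49 12.69 0.00
      vertex 14.33 8.60 0.00
    endloop
  endfacet
  facet normal 0.0000 0.0000 -1.0000
    outer loop
      vertex 4.87 0.40 0.00
      vertex 0.13 5.86 0.00
      vertex 14.33 8.60 0.00
    endloop
  endfacet
  facet normal 0.0000 0.0000 -1.0000
    outer loop
      vertex 11.97 1.77 0.00
      vertex 4.87 0.40 0.00
      vertex 14.33 8.60 0.00
    endloop
  endfacet
  facet normal 0.7236 0.6282 0.2860
    outer loop
      vertex 14.33 8.60 0.00
      vertex 9.59 14.06 0.00
      vertex 7.23 7.23 20.97
    endloop
  endfacet
  facet normal -0.1815 0.9409 0.2860
    outer loop
      vertex 9.59 14.06 0.00
      vertex 2.49 12.69 0.00
      vertex 7.23 7.23 20.97
    endloop
  endfacet
  facet normal -0.9056 0.3129 0.2862
    outer loop
      vertex 2.49 12.69 0.00
      vertex 0.13 5.86 0.00
      vertex 7.23 7.23 20.97
    endloop
  endfacet
  facet normal -0.7236 -0.6282 0.2860
    outer loop
      vertex 0.13 5.86 0.00
      vertex 4.87 0.40 0.00
      vertex 7.23 7.23 20.97
    endloop
  endfacet
  facet normal 0.1815 -0.9409 0.2860
    outer loop
      vertex 4.87 0.40 0.00
      vertex 11.97 1.77 0.00
      vertex 7.23 7.23 20.97
    endloop
  endfacet
  facet normal 0.9056 -0.3129 0.2862
    outer loop
      vertex 11.97 1.77 0.00
      vertex 14.33 8.60 0.00
      vertex 7.23 7.23 20.97
    endloop
  endfacet
endsolid part

The G0 Z moves step by Δz≈5.24 mm. The G1 loops shrink linearly with z, so the solid tapers from its base footprint up to z≈21. Closing with a flat bottom cap and the tapered top and triangulating gives 10 facets — a regular 6-sided pyramid, base circumscribed radius ≈ 7.23 mm, apex at z ≈ 21 mm.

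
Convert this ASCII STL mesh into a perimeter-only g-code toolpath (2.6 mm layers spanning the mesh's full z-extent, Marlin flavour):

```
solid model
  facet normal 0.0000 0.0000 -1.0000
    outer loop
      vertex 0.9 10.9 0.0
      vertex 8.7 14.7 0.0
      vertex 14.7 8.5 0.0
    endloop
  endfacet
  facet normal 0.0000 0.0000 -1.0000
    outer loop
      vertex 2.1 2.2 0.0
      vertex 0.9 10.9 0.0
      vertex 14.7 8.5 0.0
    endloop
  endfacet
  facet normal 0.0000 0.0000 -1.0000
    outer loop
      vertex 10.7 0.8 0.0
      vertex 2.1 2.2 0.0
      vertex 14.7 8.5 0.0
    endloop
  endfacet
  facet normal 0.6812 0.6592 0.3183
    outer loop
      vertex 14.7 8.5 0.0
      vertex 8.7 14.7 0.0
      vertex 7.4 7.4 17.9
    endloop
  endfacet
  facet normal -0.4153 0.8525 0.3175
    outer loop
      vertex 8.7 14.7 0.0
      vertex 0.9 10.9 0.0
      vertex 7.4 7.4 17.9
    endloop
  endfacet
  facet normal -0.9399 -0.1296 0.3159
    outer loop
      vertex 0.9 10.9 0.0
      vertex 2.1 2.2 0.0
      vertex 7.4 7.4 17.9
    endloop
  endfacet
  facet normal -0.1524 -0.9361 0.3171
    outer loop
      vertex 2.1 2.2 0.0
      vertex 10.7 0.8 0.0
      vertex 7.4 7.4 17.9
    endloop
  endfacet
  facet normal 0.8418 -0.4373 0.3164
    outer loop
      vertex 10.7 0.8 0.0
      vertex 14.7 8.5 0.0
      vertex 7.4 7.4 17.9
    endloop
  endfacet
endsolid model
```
; perimeter-only toolpath
G21 ; units = mm
G90 ; absolute positioning
G28 ; home
; layer 1
G0 Z2.6
G0 X13.7 Y8.3
G1 X8.5 Y13.7
G1 X1.8 Y10.4
G1 X2.9 Y2.9
G1 X10.2 Y1.7
G1 X13.7 Y8.3
; layer 2
G0 Z5.1
G0 X12.6 Y8.2
G1 X8.3 Y12.6
G1 X2.8 Y9.9
G1 X3.6 Y3.7
G1 X9.8 Y2.7
G1 X12.6 Y8.2
; layer 3
G0 Z7.7
G0 X11.6 Y8.0
G1 X8.1 Y11.6
G1 X3.7 Y9.4
G1 X4.4 Y4.4
G1 X9.3 Y3.6
G1 X11.6 Y8.0
; layer 4
G0 Z10.2
G0 X10.5 Y7.9
G1 X8.0 Y10.5
G1 X4.6 Y8.9
G1 X5.1 Y5.2
G1 X8.8 Y4.6
G1 X10.5 Y7.9
; layer 5
G0 Z12.8
G0 X9.5 Y7.7
G1 X7.8 Y9.5
G1 X5.5 Y8.4
G1 X5.9 Y5.9
G1 X8.3 Y5.5
G1 X9.5 Y7.7
; layer 6
G0 Z15.3
G0 X8.4 Y7.6
G1 X7.6 Y8.4
G1 X6.5 Y7.9
G1 X6.6 Y6.7
G1 X7.9 Y6.5
G1 X8.4 Y7.6
M2 ; end

The solid is a regular 5-sided pyramid, base circumscribed radius ≈ 7.4 mm, apex at z ≈ 17.9 mm. Slicing at Δz = 2.6 mm — 7 equal slices spanning the solid's height, so layer i sits at z = i·h/7 — gives 6 non-empty perimeters. Each is a 5-segment closed polygon; G0 lifts to the layer z and rapids to the start vertex, then G1 traces the edges. The cross-section shrinks linearly with z (the slice at the apex is degenerate and omitted).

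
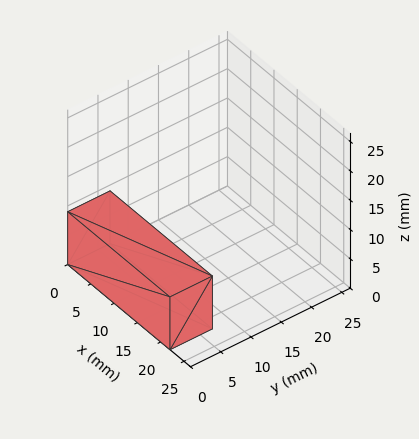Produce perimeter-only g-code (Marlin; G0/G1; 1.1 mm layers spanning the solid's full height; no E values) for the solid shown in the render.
Reading the render: the shape is a rectangular box, roughly 22 × 7 mm footprint and 9 mm tall (dimensions read to the nearest mm from the axis ticks). For the g-code, the solid's height is divided into equal slices at the stated Δz and each level perimeter traced with G1 moves after a G0 lift.

; perimeter-only toolpath
G21 ; units = mm
G90 ; absolute positioning
G28 ; home
; layer 1
G0 Z1.1
G0 X0.0 Y0.0
G1 X22.0 Y0.0
G1 X22.0 Y7.0
G1 X0.0 Y7.0
G1 X0.0 Y0.0
; layer 2
G0 Z2.2
G0 X0.0 Y0.0
G1 X22.0 Y0.0
G1 X22.0 Y7.0
G1 X0.0 Y7.0
G1 X0.0 Y0.0
; layer 3
G0 Z3.4
G0 X0.0 Y0.0
G1 X22.0 Y0.0
G1 X22.0 Y7.0
G1 X0.0 Y7.0
G1 X0.0 Y0.0
; layer 4
G0 Z4.5
G0 X0.0 Y0.0
G1 X22.0 Y0.0
G1 X22.0 Y7.0
G1 X0.0 Y7.0
G1 X0.0 Y0.0
; layer 5
G0 Z5.6
G0 X0.0 Y0.0
G1 X22.0 Y0.0
G1 X22.0 Y7.0
G1 X0.0 Y7.0
G1 X0.0 Y0.0
; layer 6
G0 Z6.8
G0 X0.0 Y0.0
G1 X22.0 Y0.0
G1 X22.0 Y7.0
G1 X0.0 Y7.0
G1 X0.0 Y0.0
; layer 7
G0 Z7.9
G0 X0.0 Y0.0
G1 X22.0 Y0.0
G1 X22.0 Y7.0
G1 X0.0 Y7.0
G1 X0.0 Y0.0
; layer 8
G0 Z9.0
G0 X0.0 Y0.0
G1 X22.0 Y0.0
G1 X22.0 Y7.0
G1 X0.0 Y7.0
G1 X0.0 Y0.0
M2 ; end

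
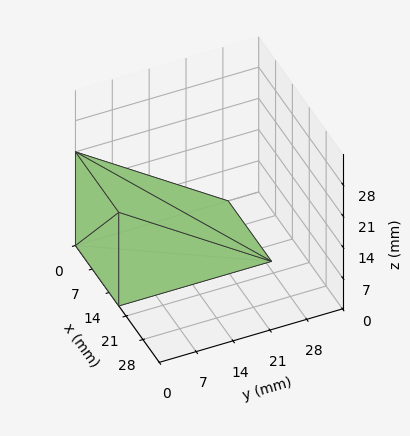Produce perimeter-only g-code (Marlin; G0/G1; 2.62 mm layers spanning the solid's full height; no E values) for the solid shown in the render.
Reading the render: the shape is a wedge (ramp): 18 × 29 mm base, rising to 21 mm along the y=0 edge and sloping linearly to z=0 at y=29 (dimensions read to the nearest mm from the axis ticks). For the g-code, the solid's height is divided into equal slices at the stated Δz and each level perimeter traced with G1 moves after a G0 lift.

; perimeter-only toolpath
G21 ; units = mm
G90 ; absolute positioning
G28 ; home
; layer 1
G0 Z2.62
G0 X0.00 Y0.00
G1 X18.00 Y0.00
G1 X18.00 Y25.38
G1 X0.00 Y25.38
G1 X0.00 Y0.00
; layer 2
G0 Z5.25
G0 X0.00 Y0.00
G1 X18.00 Y0.00
G1 X18.00 Y21.75
G1 X0.00 Y21.75
G1 X0.00 Y0.00
; layer 3
G0 Z7.88
G0 X0.00 Y0.00
G1 X18.00 Y0.00
G1 X18.00 Y18.12
G1 X0.00 Y18.12
G1 X0.00 Y0.00
; layer 4
G0 Z10.50
G0 X0.00 Y0.00
G1 X18.00 Y0.00
G1 X18.00 Y14.50
G1 X0.00 Y14.50
G1 X0.00 Y0.00
; layer 5
G0 Z13.12
G0 X0.00 Y0.00
G1 X18.00 Y0.00
G1 X18.00 Y10.88
G1 X0.00 Y10.88
G1 X0.00 Y0.00
; layer 6
G0 Z15.75
G0 X0.00 Y0.00
G1 X18.00 Y0.00
G1 X18.00 Y7.25
G1 X0.00 Y7.25
G1 X0.00 Y0.00
; layer 7
G0 Z18.38
G0 X0.00 Y0.00
G1 X18.00 Y0.00
G1 X18.00 Y3.62
G1 X0.00 Y3.62
G1 X0.00 Y0.00
M2 ; end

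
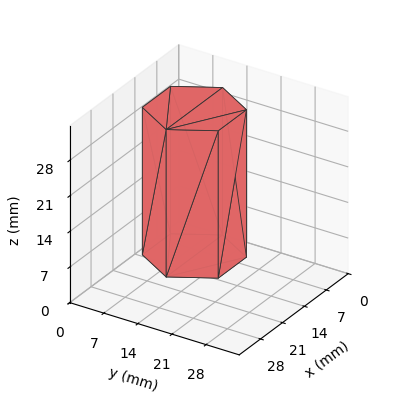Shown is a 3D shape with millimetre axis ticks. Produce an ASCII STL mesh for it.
Reading the render: the shape is a regular 6-sided prism (a cylinder approximated with 6 flat sides), circumscribed radius ≈ 9 mm, height ≈ 29 mm (dimensions read to the nearest mm from the axis ticks). For the STL, each face is triangulated and given an outward normal.

solid part
  facet normal 0.0000 0.0000 -1.0000
    outer loop
      vertex 4.500 16.794 0.000
      vertex 13.500 16.794 0.000
      vertex 18.000 9.000 0.000
    endloop
  endfacet
  facet normal 0.0000 0.0000 -1.0000
    outer loop
      vertex 0.000 9.000 0.000
      vertex 4.500 16.794 0.000
      vertex 18.000 9.000 0.000
    endloop
  endfacet
  facet normal 0.0000 0.0000 -1.0000
    outer loop
      vertex 4.500 1.206 0.000
      vertex 0.000 9.000 0.000
      vertex 18.000 9.000 0.000
    endloop
  endfacet
  facet normal 0.0000 0.0000 -1.0000
    outer loop
      vertex 13.500 1.206 0.000
      vertex 4.500 1.206 0.000
      vertex 18.000 9.000 0.000
    endloop
  endfacet
  facet normal 0.0000 0.0000 1.0000
    outer loop
      vertex 18.000 9.000 29.000
      vertex 13.500 16.794 29.000
      vertex 4.500 16.794 29.000
    endloop
  endfacet
  facet normal 0.0000 0.0000 1.0000
    outer loop
      vertex 18.000 9.000 29.000
      vertex 4.500 16.794 29.000
      vertex 0.000 9.000 29.000
    endloop
  endfacet
  facet normal 0.0000 0.0000 1.0000
    outer loop
      vertex 18.000 9.000 29.000
      vertex 0.000 9.000 29.000
      vertex 4.500 1.206 29.000
    endloop
  endfacet
  facet normal 0.0000 0.0000 1.0000
    outer loop
      vertex 18.000 9.000 29.000
      vertex 4.500 1.206 29.000
      vertex 13.500 1.206 29.000
    endloop
  endfacet
  facet normal 0.8660 0.5000 0.0000
    outer loop
      vertex 18.000 9.000 0.000
      vertex 13.500 16.794 0.000
      vertex 13.500 16.794 29.000
    endloop
  endfacet
  facet normal 0.8660 0.5000 0.0000
    outer loop
      vertex 18.000 9.000 0.000
      vertex 13.500 16.794 29.000
      vertex 18.000 9.000 29.000
    endloop
  endfacet
  facet normal 0.0000 1.0000 0.0000
    outer loop
      vertex 13.500 16.794 0.000
      vertex 4.500 16.794 0.000
      vertex 4.500 16.794 29.000
    endloop
  endfacet
  facet normal 0.0000 1.0000 0.0000
    outer loop
      vertex 13.500 16.794 0.000
      vertex 4.500 16.794 29.000
      vertex 13.500 16.794 29.000
    endloop
  endfacet
  facet normal -0.8660 0.5000 0.0000
    outer loop
      vertex 4.500 16.794 0.000
      vertex 0.000 9.000 0.000
      vertex 0.000 9.000 29.000
    endloop
  endfacet
  facet normal -0.8660 0.5000 0.0000
    outer loop
      vertex 4.500 16.794 0.000
      vertex 0.000 9.000 29.000
      vertex 4.500 16.794 29.000
    endloop
  endfacet
  facet normal -0.8660 -0.5000 0.0000
    outer loop
      vertex 0.000 9.000 0.000
      vertex 4.500 1.206 0.000
      vertex 4.500 1.206 29.000
    endloop
  endfacet
  facet normal -0.8660 -0.5000 0.0000
    outer loop
      vertex 0.000 9.000 0.000
      vertex 4.500 1.206 29.000
      vertex 0.000 9.000 29.000
    endloop
  endfacet
  facet normal 0.0000 -1.0000 0.0000
    outer loop
      vertex 4.500 1.206 0.000
      vertex 13.500 1.206 0.000
      vertex 13.500 1.206 29.000
    endloop
  endfacet
  facet normal 0.0000 -1.0000 0.0000
    outer loop
      vertex 4.500 1.206 0.000
      vertex 13.500 1.206 29.000
      vertex 4.500 1.206 29.000
    endloop
  endfacet
  facet normal 0.8660 -0.5000 0.0000
    outer loop
      vertex 13.500 1.206 0.000
      vertex 18.000 9.000 0.000
      vertex 18.000 9.000 29.000
    endloop
  endfacet
  facet normal 0.8660 -0.5000 0.0000
    outer loop
      vertex 13.500 1.206 0.000
      vertex 18.000 9.000 29.000
      vertex 13.500 1.206 29.000
    endloop
  endfacet
endsolid part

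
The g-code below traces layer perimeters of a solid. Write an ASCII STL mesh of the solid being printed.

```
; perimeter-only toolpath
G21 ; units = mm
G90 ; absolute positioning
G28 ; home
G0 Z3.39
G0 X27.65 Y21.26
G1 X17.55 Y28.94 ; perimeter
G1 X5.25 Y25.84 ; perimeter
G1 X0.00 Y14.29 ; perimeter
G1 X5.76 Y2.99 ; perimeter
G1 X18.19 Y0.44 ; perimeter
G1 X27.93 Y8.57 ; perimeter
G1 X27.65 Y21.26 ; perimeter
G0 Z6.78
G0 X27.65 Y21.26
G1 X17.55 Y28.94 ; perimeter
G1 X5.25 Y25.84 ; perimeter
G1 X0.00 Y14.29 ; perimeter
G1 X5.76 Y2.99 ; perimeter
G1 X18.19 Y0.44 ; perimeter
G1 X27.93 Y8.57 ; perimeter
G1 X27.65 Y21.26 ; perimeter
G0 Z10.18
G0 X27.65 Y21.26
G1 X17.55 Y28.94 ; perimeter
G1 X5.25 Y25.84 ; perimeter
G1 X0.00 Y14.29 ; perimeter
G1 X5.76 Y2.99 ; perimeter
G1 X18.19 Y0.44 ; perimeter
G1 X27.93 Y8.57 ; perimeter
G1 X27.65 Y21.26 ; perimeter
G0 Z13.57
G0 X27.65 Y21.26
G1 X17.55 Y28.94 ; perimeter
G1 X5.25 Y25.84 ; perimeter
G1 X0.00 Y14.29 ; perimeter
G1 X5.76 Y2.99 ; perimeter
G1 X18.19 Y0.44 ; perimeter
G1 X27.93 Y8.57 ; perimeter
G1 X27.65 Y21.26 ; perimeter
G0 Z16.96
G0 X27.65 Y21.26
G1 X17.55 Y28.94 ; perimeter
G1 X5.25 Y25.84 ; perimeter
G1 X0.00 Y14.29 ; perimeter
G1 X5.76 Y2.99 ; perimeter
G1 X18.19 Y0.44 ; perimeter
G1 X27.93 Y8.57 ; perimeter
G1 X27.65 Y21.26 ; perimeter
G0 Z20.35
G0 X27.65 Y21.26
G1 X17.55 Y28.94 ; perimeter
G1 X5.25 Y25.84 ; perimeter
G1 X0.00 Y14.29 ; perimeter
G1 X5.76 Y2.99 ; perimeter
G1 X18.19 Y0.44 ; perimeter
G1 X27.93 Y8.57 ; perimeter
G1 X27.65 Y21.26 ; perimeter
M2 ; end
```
solid part
  facet normal 0.0000 0.0000 -1.0000
    outer loop
      vertex 5.25 25.84 0.00
      vertex 17.55 28.94 0.00
      vertex 27.65 21.26 0.00
    endloop
  endfacet
  facet normal 0.0000 0.0000 -1.0000
    outer loop
      vertex 0.00 14.29 0.00
      vertex 5.25 25.84 0.00
      vertex 27.65 21.26 0.00
    endloop
  endfacet
  facet normal 0.0000 0.0000 -1.0000
    outer loop
      vertex 5.76 2.99 0.00
      vertex 0.00 14.29 0.00
      vertex 27.65 21.26 0.00
    endloop
  endfacet
  facet normal 0.0000 0.0000 -1.0000
    outer loop
      vertex 18.19 0.44 0.00
      vertex 5.76 2.99 0.00
      vertex 27.65 21.26 0.00
    endloop
  endfacet
  facet normal 0.0000 0.0000 -1.0000
    outer loop
      vertex 27.93 8.57 0.00
      vertex 18.19 0.44 0.00
      vertex 27.65 21.26 0.00
    endloop
  endfacet
  facet normal 0.0000 0.0000 1.0000
    outer loop
      vertex 27.65 21.26 20.35
      vertex 17.55 28.94 20.35
      vertex 5.25 25.84 20.35
    endloop
  endfacet
  facet normal 0.0000 0.0000 1.0000
    outer loop
      vertex 27.65 21.26 20.35
      vertex 5.25 25.84 20.35
      vertex 0.00 14.29 20.35
    endloop
  endfacet
  facet normal 0.0000 0.0000 1.0000
    outer loop
      vertex 27.65 21.26 20.35
      vertex 0.00 14.29 20.35
      vertex 5.76 2.99 20.35
    endloop
  endfacet
  facet normal 0.0000 0.0000 1.0000
    outer loop
      vertex 27.65 21.26 20.35
      vertex 5.76 2.99 20.35
      vertex 18.19 0.44 20.35
    endloop
  endfacet
  facet normal 0.0000 0.0000 1.0000
    outer loop
      vertex 27.65 21.26 20.35
      vertex 18.19 0.44 20.35
      vertex 27.93 8.57 20.35
    endloop
  endfacet
  facet normal 0.6053 0.7960 0.0000
    outer loop
      vertex 27.65 21.26 0.00
      vertex 17.55 28.94 0.00
      vertex 17.55 28.94 20.35
    endloop
  endfacet
  facet normal 0.6053 0.7960 0.0000
    outer loop
      vertex 27.65 21.26 0.00
      vertex 17.55 28.94 20.35
      vertex 27.65 21.26 20.35
    endloop
  endfacet
  facet normal -0.2444 0.9697 0.0000
    outer loop
      vertex 17.55 28.94 0.00
      vertex 5.25 25.84 0.00
      vertex 5.25 25.84 20.35
    endloop
  endfacet
  facet normal -0.2444 0.9697 0.0000
    outer loop
      vertex 17.55 28.94 0.00
      vertex 5.25 25.84 20.35
      vertex 17.55 28.94 20.35
    endloop
  endfacet
  facet normal -0.9104 0.4138 0.0000
    outer loop
      vertex 5.25 25.84 0.00
      vertex 0.00 14.29 0.00
      vertex 0.00 14.29 20.35
    endloop
  endfacet
  facet normal -0.9104 0.4138 0.0000
    outer loop
      vertex 5.25 25.84 0.00
      vertex 0.00 14.29 20.35
      vertex 5.25 25.84 20.35
    endloop
  endfacet
  facet normal -0.8909 -0.4541 0.0000
    outer loop
      vertex 0.00 14.29 0.00
      vertex 5.76 2.99 0.00
      vertex 5.76 2.99 20.35
    endloop
  endfacet
  facet normal -0.8909 -0.4541 0.0000
    outer loop
      vertex 0.00 14.29 0.00
      vertex 5.76 2.99 20.35
      vertex 0.00 14.29 20.35
    endloop
  endfacet
  facet normal -0.2010 -0.9796 0.0000
    outer loop
      vertex 5.76 2.99 0.00
      vertex 18.19 0.44 0.00
      vertex 18.19 0.44 20.35
    endloop
  endfacet
  facet normal -0.2010 -0.9796 0.0000
    outer loop
      vertex 5.76 2.99 0.00
      vertex 18.19 0.44 20.35
      vertex 5.76 2.99 20.35
    endloop
  endfacet
  facet normal 0.6408 -0.7677 0.0000
    outer loop
      vertex 18.19 0.44 0.00
      vertex 27.93 8.57 0.00
      vertex 27.93 8.57 20.35
    endloop
  endfacet
  facet normal 0.6408 -0.7677 0.0000
    outer loop
      vertex 18.19 0.44 0.00
      vertex 27.93 8.57 20.35
      vertex 18.19 0.44 20.35
    endloop
  endfacet
  facet normal 0.9998 0.0221 0.0000
    outer loop
      vertex 27.93 8.57 0.00
      vertex 27.65 21.26 0.00
      vertex 27.65 21.26 20.35
    endloop
  endfacet
  facet normal 0.9998 0.0221 0.0000
    outer loop
      vertex 27.93 8.57 0.00
      vertex 27.65 21.26 20.35
      vertex 27.93 8.57 20.35
    endloop
  endfacet
endsolid part

The G0 Z moves step by Δz≈3.39 mm. Every layer's G1 loop is the same polygon, so the solid is a straight extrusion of it from z=0 to z≈20.4. Closing with flat bottom and top caps and triangulating gives 24 facets — a regular 7-sided prism (a cylinder approximated with 7 flat sides), circumscribed radius ≈ 14.6 mm, height ≈ 20.4 mm.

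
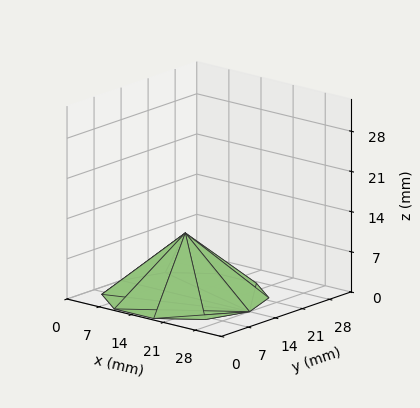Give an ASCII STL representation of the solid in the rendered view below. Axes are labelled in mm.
Reading the render: the shape is a regular 10-sided pyramid, base circumscribed radius ≈ 14 mm, apex at z ≈ 11 mm (dimensions read to the nearest mm from the axis ticks). For the STL, each face is triangulated and given an outward normal.

solid part
  facet normal 0.0000 0.0000 -1.0000
    outer loop
      vertex 18.3 27.3 0.0
      vertex 25.3 22.2 0.0
      vertex 28.0 14.0 0.0
    endloop
  endfacet
  facet normal 0.0000 0.0000 -1.0000
    outer loop
      vertex 9.7 27.3 0.0
      vertex 18.3 27.3 0.0
      vertex 28.0 14.0 0.0
    endloop
  endfacet
  facet normal 0.0000 0.0000 -1.0000
    outer loop
      vertex 2.7 22.2 0.0
      vertex 9.7 27.3 0.0
      vertex 28.0 14.0 0.0
    endloop
  endfacet
  facet normal 0.0000 0.0000 -1.0000
    outer loop
      vertex 0.0 14.0 0.0
      vertex 2.7 22.2 0.0
      vertex 28.0 14.0 0.0
    endloop
  endfacet
  facet normal 0.0000 0.0000 -1.0000
    outer loop
      vertex 2.7 5.8 0.0
      vertex 0.0 14.0 0.0
      vertex 28.0 14.0 0.0
    endloop
  endfacet
  facet normal 0.0000 0.0000 -1.0000
    outer loop
      vertex 9.7 0.7 0.0
      vertex 2.7 5.8 0.0
      vertex 28.0 14.0 0.0
    endloop
  endfacet
  facet normal 0.0000 0.0000 -1.0000
    outer loop
      vertex 18.3 0.7 0.0
      vertex 9.7 0.7 0.0
      vertex 28.0 14.0 0.0
    endloop
  endfacet
  facet normal 0.0000 0.0000 -1.0000
    outer loop
      vertex 25.3 5.8 0.0
      vertex 18.3 0.7 0.0
      vertex 28.0 14.0 0.0
    endloop
  endfacet
  facet normal 0.6054 0.1993 0.7705
    outer loop
      vertex 28.0 14.0 0.0
      vertex 25.3 22.2 0.0
      vertex 14.0 14.0 11.0
    endloop
  endfacet
  facet normal 0.3756 0.5155 0.7702
    outer loop
      vertex 25.3 22.2 0.0
      vertex 18.3 27.3 0.0
      vertex 14.0 14.0 11.0
    endloop
  endfacet
  facet normal 0.0000 0.6373 0.7706
    outer loop
      vertex 18.3 27.3 0.0
      vertex 9.7 27.3 0.0
      vertex 14.0 14.0 11.0
    endloop
  endfacet
  facet normal -0.3756 0.5155 0.7702
    outer loop
      vertex 9.7 27.3 0.0
      vertex 2.7 22.2 0.0
      vertex 14.0 14.0 11.0
    endloop
  endfacet
  facet normal -0.6054 0.1993 0.7705
    outer loop
      vertex 2.7 22.2 0.0
      vertex 0.0 14.0 0.0
      vertex 14.0 14.0 11.0
    endloop
  endfacet
  facet normal -0.6054 -0.1993 0.7705
    outer loop
      vertex 0.0 14.0 0.0
      vertex 2.7 5.8 0.0
      vertex 14.0 14.0 11.0
    endloop
  endfacet
  facet normal -0.3756 -0.5155 0.7702
    outer loop
      vertex 2.7 5.8 0.0
      vertex 9.7 0.7 0.0
      vertex 14.0 14.0 11.0
    endloop
  endfacet
  facet normal 0.0000 -0.6373 0.7706
    outer loop
      vertex 9.7 0.7 0.0
      vertex 18.3 0.7 0.0
      vertex 14.0 14.0 11.0
    endloop
  endfacet
  facet normal 0.3756 -0.5155 0.7702
    outer loop
      vertex 18.3 0.7 0.0
      vertex 25.3 5.8 0.0
      vertex 14.0 14.0 11.0
    endloop
  endfacet
  facet normal 0.6054 -0.1993 0.7705
    outer loop
      vertex 25.3 5.8 0.0
      vertex 28.0 14.0 0.0
      vertex 14.0 14.0 11.0
    endloop
  endfacet
endsolid part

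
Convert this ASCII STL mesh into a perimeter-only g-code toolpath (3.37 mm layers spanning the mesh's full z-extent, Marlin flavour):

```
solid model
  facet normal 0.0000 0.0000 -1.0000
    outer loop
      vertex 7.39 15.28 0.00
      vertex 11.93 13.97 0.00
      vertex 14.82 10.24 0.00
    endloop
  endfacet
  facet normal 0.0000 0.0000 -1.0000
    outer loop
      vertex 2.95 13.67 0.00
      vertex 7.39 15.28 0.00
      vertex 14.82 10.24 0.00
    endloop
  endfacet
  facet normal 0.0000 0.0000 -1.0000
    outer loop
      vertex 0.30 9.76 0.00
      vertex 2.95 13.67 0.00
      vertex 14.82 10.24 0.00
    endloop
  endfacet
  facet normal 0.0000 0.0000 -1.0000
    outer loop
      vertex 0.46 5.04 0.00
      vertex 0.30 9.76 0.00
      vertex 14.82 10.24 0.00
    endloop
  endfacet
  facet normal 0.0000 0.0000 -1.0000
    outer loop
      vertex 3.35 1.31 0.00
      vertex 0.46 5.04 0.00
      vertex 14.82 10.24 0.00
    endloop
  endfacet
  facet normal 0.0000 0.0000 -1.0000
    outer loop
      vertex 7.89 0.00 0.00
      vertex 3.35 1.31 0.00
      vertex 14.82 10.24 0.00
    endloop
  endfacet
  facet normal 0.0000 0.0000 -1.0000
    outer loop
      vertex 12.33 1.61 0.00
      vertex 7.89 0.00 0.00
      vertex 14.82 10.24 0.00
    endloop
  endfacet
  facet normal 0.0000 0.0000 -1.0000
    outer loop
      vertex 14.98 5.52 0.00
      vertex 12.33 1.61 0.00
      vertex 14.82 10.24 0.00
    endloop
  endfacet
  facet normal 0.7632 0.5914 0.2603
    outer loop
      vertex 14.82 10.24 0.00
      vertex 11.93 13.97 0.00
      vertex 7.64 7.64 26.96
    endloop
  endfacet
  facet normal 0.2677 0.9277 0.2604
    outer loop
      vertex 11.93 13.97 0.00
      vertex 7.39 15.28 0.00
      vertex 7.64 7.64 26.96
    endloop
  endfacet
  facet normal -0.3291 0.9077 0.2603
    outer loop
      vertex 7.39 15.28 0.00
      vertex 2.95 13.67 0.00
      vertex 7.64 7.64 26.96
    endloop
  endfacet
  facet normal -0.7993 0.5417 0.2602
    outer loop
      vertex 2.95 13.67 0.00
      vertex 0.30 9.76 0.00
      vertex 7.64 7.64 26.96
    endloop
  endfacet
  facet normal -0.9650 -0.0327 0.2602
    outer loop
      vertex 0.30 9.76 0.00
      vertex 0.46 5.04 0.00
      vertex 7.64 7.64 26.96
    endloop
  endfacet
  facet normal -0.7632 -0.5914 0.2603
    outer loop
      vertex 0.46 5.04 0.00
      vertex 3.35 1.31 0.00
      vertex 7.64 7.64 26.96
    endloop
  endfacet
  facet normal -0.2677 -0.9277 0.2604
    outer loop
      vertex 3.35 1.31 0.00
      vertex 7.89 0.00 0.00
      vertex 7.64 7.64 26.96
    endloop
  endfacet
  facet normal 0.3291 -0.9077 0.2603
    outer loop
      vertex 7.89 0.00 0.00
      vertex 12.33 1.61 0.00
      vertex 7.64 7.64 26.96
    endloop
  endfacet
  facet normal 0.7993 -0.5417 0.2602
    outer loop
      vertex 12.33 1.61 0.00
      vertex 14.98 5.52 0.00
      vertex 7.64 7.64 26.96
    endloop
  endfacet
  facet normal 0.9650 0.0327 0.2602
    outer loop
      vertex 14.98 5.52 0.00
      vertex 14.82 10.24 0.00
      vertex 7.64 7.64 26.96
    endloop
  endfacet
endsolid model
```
; perimeter-only toolpath
G21 ; units = mm
G90 ; absolute positioning
G28 ; home
; layer 1
G0 Z3.37
G0 X13.92 Y9.92
G1 X11.39 Y13.18
G1 X7.42 Y14.32
G1 X3.54 Y12.92
G1 X1.22 Y9.49
G1 X1.36 Y5.37
G1 X3.89 Y2.10
G1 X7.86 Y0.95
G1 X11.74 Y2.36
G1 X14.06 Y5.79
G1 X13.92 Y9.92
; layer 2
G0 Z6.74
G0 X13.03 Y9.59
G1 X10.86 Y12.39
G1 X7.45 Y13.37
G1 X4.12 Y12.16
G1 X2.13 Y9.23
G1 X2.25 Y5.69
G1 X4.42 Y2.89
G1 X7.83 Y1.91
G1 X11.16 Y3.12
G1 X13.14 Y6.05
G1 X13.03 Y9.59
; layer 3
G0 Z10.11
G0 X12.13 Y9.27
G1 X10.32 Y11.60
G1 X7.48 Y12.41
G1 X4.71 Y11.41
G1 X3.05 Y8.96
G1 X3.15 Y6.01
G1 X4.96 Y3.68
G1 X7.80 Y2.86
G1 X10.57 Y3.87
G1 X12.23 Y6.31
G1 X12.13 Y9.27
; layer 4
G0 Z13.48
G0 X11.23 Y8.94
G1 X9.79 Y10.80
G1 X7.51 Y11.46
G1 X5.29 Y10.65
G1 X3.97 Y8.70
G1 X4.05 Y6.34
G1 X5.50 Y4.47
G1 X7.76 Y3.82
G1 X9.98 Y4.62
G1 X11.31 Y6.58
G1 X11.23 Y8.94
; layer 5
G0 Z16.85
G0 X10.33 Y8.61
G1 X9.25 Y10.01
G1 X7.55 Y10.50
G1 X5.88 Y9.90
G1 X4.89 Y8.43
G1 X4.95 Y6.66
G1 X6.03 Y5.27
G1 X7.73 Y4.77
G1 X9.40 Y5.38
G1 X10.39 Y6.84
G1 X10.33 Y8.61
; layer 6
G0 Z20.22
G0 X9.44 Y8.29
G1 X8.71 Y9.22
G1 X7.58 Y9.55
G1 X6.47 Y9.15
G1 X5.80 Y8.17
G1 X5.84 Y6.99
G1 X6.57 Y6.06
G1 X7.70 Y5.73
G1 X8.81 Y6.13
G1 X9.48 Y7.11
G1 X9.44 Y8.29
; layer 7
G0 Z23.59
G0 X8.54 Y7.96
G1 X8.18 Y8.43
G1 X7.61 Y8.59
G1 X7.05 Y8.39
G1 X6.72 Y7.90
G1 X6.74 Y7.31
G1 X7.10 Y6.85
G1 X7.67 Y6.68
G1 X8.23 Y6.89
G1 X8.56 Y7.38
G1 X8.54 Y7.96
M2 ; end

The solid is a regular 10-sided pyramid, base circumscribed radius ≈ 7.64 mm, apex at z ≈ 27 mm. Slicing at Δz = 3.37 mm — 8 equal slices spanning the solid's height, so layer i sits at z = i·h/8 — gives 7 non-empty perimeters. Each is a 10-segment closed polygon; G0 lifts to the layer z and rapids to the start vertex, then G1 traces the edges. The cross-section shrinks linearly with z (the slice at the apex is degenerate and omitted).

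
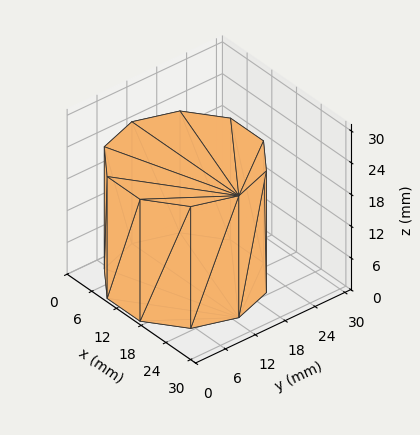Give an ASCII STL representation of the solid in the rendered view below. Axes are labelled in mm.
Reading the render: the shape is a regular 10-sided prism (a cylinder approximated with 10 flat sides), circumscribed radius ≈ 13 mm, height ≈ 23 mm (dimensions read to the nearest mm from the axis ticks). For the STL, each face is triangulated and given an outward normal.

solid part
  facet normal 0.0000 0.0000 -1.0000
    outer loop
      vertex 17.0 25.4 0.0
      vertex 23.5 20.6 0.0
      vertex 26.0 13.0 0.0
    endloop
  endfacet
  facet normal 0.0000 0.0000 -1.0000
    outer loop
      vertex 9.0 25.4 0.0
      vertex 17.0 25.4 0.0
      vertex 26.0 13.0 0.0
    endloop
  endfacet
  facet normal 0.0000 0.0000 -1.0000
    outer loop
      vertex 2.5 20.6 0.0
      vertex 9.0 25.4 0.0
      vertex 26.0 13.0 0.0
    endloop
  endfacet
  facet normal 0.0000 0.0000 -1.0000
    outer loop
      vertex 0.0 13.0 0.0
      vertex 2.5 20.6 0.0
      vertex 26.0 13.0 0.0
    endloop
  endfacet
  facet normal 0.0000 0.0000 -1.0000
    outer loop
      vertex 2.5 5.4 0.0
      vertex 0.0 13.0 0.0
      vertex 26.0 13.0 0.0
    endloop
  endfacet
  facet normal 0.0000 0.0000 -1.0000
    outer loop
      vertex 9.0 0.6 0.0
      vertex 2.5 5.4 0.0
      vertex 26.0 13.0 0.0
    endloop
  endfacet
  facet normal 0.0000 0.0000 -1.0000
    outer loop
      vertex 17.0 0.6 0.0
      vertex 9.0 0.6 0.0
      vertex 26.0 13.0 0.0
    endloop
  endfacet
  facet normal 0.0000 0.0000 -1.0000
    outer loop
      vertex 23.5 5.4 0.0
      vertex 17.0 0.6 0.0
      vertex 26.0 13.0 0.0
    endloop
  endfacet
  facet normal 0.0000 0.0000 1.0000
    outer loop
      vertex 26.0 13.0 23.0
      vertex 23.5 20.6 23.0
      vertex 17.0 25.4 23.0
    endloop
  endfacet
  facet normal 0.0000 0.0000 1.0000
    outer loop
      vertex 26.0 13.0 23.0
      vertex 17.0 25.4 23.0
      vertex 9.0 25.4 23.0
    endloop
  endfacet
  facet normal 0.0000 0.0000 1.0000
    outer loop
      vertex 26.0 13.0 23.0
      vertex 9.0 25.4 23.0
      vertex 2.5 20.6 23.0
    endloop
  endfacet
  facet normal 0.0000 0.0000 1.0000
    outer loop
      vertex 26.0 13.0 23.0
      vertex 2.5 20.6 23.0
      vertex 0.0 13.0 23.0
    endloop
  endfacet
  facet normal 0.0000 0.0000 1.0000
    outer loop
      vertex 26.0 13.0 23.0
      vertex 0.0 13.0 23.0
      vertex 2.5 5.4 23.0
    endloop
  endfacet
  facet normal 0.0000 0.0000 1.0000
    outer loop
      vertex 26.0 13.0 23.0
      vertex 2.5 5.4 23.0
      vertex 9.0 0.6 23.0
    endloop
  endfacet
  facet normal 0.0000 0.0000 1.0000
    outer loop
      vertex 26.0 13.0 23.0
      vertex 9.0 0.6 23.0
      vertex 17.0 0.6 23.0
    endloop
  endfacet
  facet normal 0.0000 0.0000 1.0000
    outer loop
      vertex 26.0 13.0 23.0
      vertex 17.0 0.6 23.0
      vertex 23.5 5.4 23.0
    endloop
  endfacet
  facet normal 0.9499 0.3125 0.0000
    outer loop
      vertex 26.0 13.0 0.0
      vertex 23.5 20.6 0.0
      vertex 23.5 20.6 23.0
    endloop
  endfacet
  facet normal 0.9499 0.3125 0.0000
    outer loop
      vertex 26.0 13.0 0.0
      vertex 23.5 20.6 23.0
      vertex 26.0 13.0 23.0
    endloop
  endfacet
  facet normal 0.5940 0.8044 0.0000
    outer loop
      vertex 23.5 20.6 0.0
      vertex 17.0 25.4 0.0
      vertex 17.0 25.4 23.0
    endloop
  endfacet
  facet normal 0.5940 0.8044 0.0000
    outer loop
      vertex 23.5 20.6 0.0
      vertex 17.0 25.4 23.0
      vertex 23.5 20.6 23.0
    endloop
  endfacet
  facet normal 0.0000 1.0000 0.0000
    outer loop
      vertex 17.0 25.4 0.0
      vertex 9.0 25.4 0.0
      vertex 9.0 25.4 23.0
    endloop
  endfacet
  facet normal 0.0000 1.0000 0.0000
    outer loop
      vertex 17.0 25.4 0.0
      vertex 9.0 25.4 23.0
      vertex 17.0 25.4 23.0
    endloop
  endfacet
  facet normal -0.5940 0.8044 0.0000
    outer loop
      vertex 9.0 25.4 0.0
      vertex 2.5 20.6 0.0
      vertex 2.5 20.6 23.0
    endloop
  endfacet
  facet normal -0.5940 0.8044 0.0000
    outer loop
      vertex 9.0 25.4 0.0
      vertex 2.5 20.6 23.0
      vertex 9.0 25.4 23.0
    endloop
  endfacet
  facet normal -0.9499 0.3125 0.0000
    outer loop
      vertex 2.5 20.6 0.0
      vertex 0.0 13.0 0.0
      vertex 0.0 13.0 23.0
    endloop
  endfacet
  facet normal -0.9499 0.3125 0.0000
    outer loop
      vertex 2.5 20.6 0.0
      vertex 0.0 13.0 23.0
      vertex 2.5 20.6 23.0
    endloop
  endfacet
  facet normal -0.9499 -0.3125 0.0000
    outer loop
      vertex 0.0 13.0 0.0
      vertex 2.5 5.4 0.0
      vertex 2.5 5.4 23.0
    endloop
  endfacet
  facet normal -0.9499 -0.3125 0.0000
    outer loop
      vertex 0.0 13.0 0.0
      vertex 2.5 5.4 23.0
      vertex 0.0 13.0 23.0
    endloop
  endfacet
  facet normal -0.5940 -0.8044 0.0000
    outer loop
      vertex 2.5 5.4 0.0
      vertex 9.0 0.6 0.0
      vertex 9.0 0.6 23.0
    endloop
  endfacet
  facet normal -0.5940 -0.8044 0.0000
    outer loop
      vertex 2.5 5.4 0.0
      vertex 9.0 0.6 23.0
      vertex 2.5 5.4 23.0
    endloop
  endfacet
  facet normal 0.0000 -1.0000 0.0000
    outer loop
      vertex 9.0 0.6 0.0
      vertex 17.0 0.6 0.0
      vertex 17.0 0.6 23.0
    endloop
  endfacet
  facet normal 0.0000 -1.0000 0.0000
    outer loop
      vertex 9.0 0.6 0.0
      vertex 17.0 0.6 23.0
      vertex 9.0 0.6 23.0
    endloop
  endfacet
  facet normal 0.5940 -0.8044 0.0000
    outer loop
      vertex 17.0 0.6 0.0
      vertex 23.5 5.4 0.0
      vertex 23.5 5.4 23.0
    endloop
  endfacet
  facet normal 0.5940 -0.8044 0.0000
    outer loop
      vertex 17.0 0.6 0.0
      vertex 23.5 5.4 23.0
      vertex 17.0 0.6 23.0
    endloop
  endfacet
  facet normal 0.9499 -0.3125 0.0000
    outer loop
      vertex 23.5 5.4 0.0
      vertex 26.0 13.0 0.0
      vertex 26.0 13.0 23.0
    endloop
  endfacet
  facet normal 0.9499 -0.3125 0.0000
    outer loop
      vertex 23.5 5.4 0.0
      vertex 26.0 13.0 23.0
      vertex 23.5 5.4 23.0
    endloop
  endfacet
endsolid part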